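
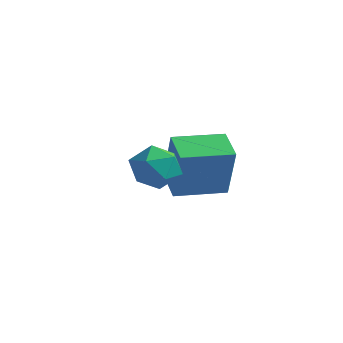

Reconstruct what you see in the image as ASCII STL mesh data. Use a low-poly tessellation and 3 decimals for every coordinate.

solid 
facet normal -0.434 0.625 0.649
outer loop
vertex 3.181 1.035 -1.278
vertex 2.47 0.707 -1.438
vertex 2.923 0.411 -0.85
endloop
endfacet
facet normal 0.237 0.481 0.844
outer loop
vertex 3.181 1.035 -1.278
vertex 2.923 0.411 -0.85
vertex 3.686 0.446 -1.084
endloop
endfacet
facet normal 0.669 0.676 0.310
outer loop
vertex 3.181 1.035 -1.278
vertex 3.686 0.446 -1.084
vertex 3.705 0.763 -1.817
endloop
endfacet
facet normal 0.265 0.940 -0.216
outer loop
vertex 3.181 1.035 -1.278
vertex 3.705 0.763 -1.817
vertex 2.953 0.925 -2.036
endloop
endfacet
facet normal -0.418 0.909 -0.006
outer loop
vertex 3.181 1.035 -1.278
vertex 2.953 0.925 -2.036
vertex 2.47 0.707 -1.438
endloop
endfacet
facet normal 0.295 -0.224 0.929
outer loop
vertex 3.686 0.446 -1.084
vertex 2.923 0.411 -0.85
vertex 3.287 -0.245 -1.124
endloop
endfacet
facet normal -0.790 0.009 0.613
outer loop
vertex 2.923 0.411 -0.85
vertex 2.47 0.707 -1.438
vertex 2.535 -0.083 -1.343
endloop
endfacet
facet normal -0.763 0.467 -0.447
outer loop
vertex 2.47 0.707 -1.438
vertex 2.953 0.925 -2.036
vertex 2.554 0.234 -2.076
endloop
endfacet
facet normal 0.340 0.517 -0.786
outer loop
vertex 2.953 0.925 -2.036
vertex 3.705 0.763 -1.817
vertex 3.317 0.269 -2.31
endloop
endfacet
facet normal 0.994 0.090 0.064
outer loop
vertex 3.705 0.763 -1.817
vertex 3.686 0.446 -1.084
vertex 3.77 -0.027 -1.722
endloop
endfacet
facet normal -0.265 -0.940 0.216
outer loop
vertex 3.059 -0.355 -1.882
vertex 3.287 -0.245 -1.124
vertex 2.535 -0.083 -1.343
endloop
endfacet
facet normal -0.669 -0.676 -0.310
outer loop
vertex 3.059 -0.355 -1.882
vertex 2.535 -0.083 -1.343
vertex 2.554 0.234 -2.076
endloop
endfacet
facet normal -0.237 -0.481 -0.844
outer loop
vertex 3.059 -0.355 -1.882
vertex 2.554 0.234 -2.076
vertex 3.317 0.269 -2.31
endloop
endfacet
facet normal 0.434 -0.625 -0.649
outer loop
vertex 3.059 -0.355 -1.882
vertex 3.317 0.269 -2.31
vertex 3.77 -0.027 -1.722
endloop
endfacet
facet normal 0.418 -0.909 0.006
outer loop
vertex 3.059 -0.355 -1.882
vertex 3.77 -0.027 -1.722
vertex 3.287 -0.245 -1.124
endloop
endfacet
facet normal -0.340 -0.517 0.786
outer loop
vertex 2.535 -0.083 -1.343
vertex 3.287 -0.245 -1.124
vertex 2.923 0.411 -0.85
endloop
endfacet
facet normal -0.994 -0.090 -0.064
outer loop
vertex 2.554 0.234 -2.076
vertex 2.535 -0.083 -1.343
vertex 2.47 0.707 -1.438
endloop
endfacet
facet normal -0.295 0.224 -0.929
outer loop
vertex 3.317 0.269 -2.31
vertex 2.554 0.234 -2.076
vertex 2.953 0.925 -2.036
endloop
endfacet
facet normal 0.790 -0.009 -0.613
outer loop
vertex 3.77 -0.027 -1.722
vertex 3.317 0.269 -2.31
vertex 3.705 0.763 -1.817
endloop
endfacet
facet normal 0.763 -0.467 0.447
outer loop
vertex 3.287 -0.245 -1.124
vertex 3.77 -0.027 -1.722
vertex 3.686 0.446 -1.084
endloop
endfacet
facet normal -0.771 0.546 0.328
outer loop
vertex 1.701 2.638 -1.559
vertex 2.613 3.952 -1.603
vertex 1.176 2.945 -3.306
endloop
endfacet
facet normal -0.570 -0.821 0.027
outer loop
vertex 2.047 2.328 -3.677
vertex 1.701 2.638 -1.559
vertex 1.176 2.945 -3.306
endloop
endfacet
facet normal -0.771 0.546 0.328
outer loop
vertex 1.176 2.945 -3.306
vertex 2.613 3.952 -1.603
vertex 2.087 4.259 -3.35
endloop
endfacet
facet normal -0.285 0.166 -0.944
outer loop
vertex 2.087 4.259 -3.35
vertex 2.047 2.328 -3.677
vertex 1.176 2.945 -3.306
endloop
endfacet
facet normal 0.285 -0.166 0.944
outer loop
vertex 1.701 2.638 -1.559
vertex 3.484 3.335 -1.974
vertex 2.613 3.952 -1.603
endloop
endfacet
facet normal -0.570 -0.821 0.027
outer loop
vertex 2.573 2.021 -1.93
vertex 1.701 2.638 -1.559
vertex 2.047 2.328 -3.677
endloop
endfacet
facet normal 0.285 -0.166 0.944
outer loop
vertex 2.573 2.021 -1.93
vertex 3.484 3.335 -1.974
vertex 1.701 2.638 -1.559
endloop
endfacet
facet normal 0.570 0.821 -0.027
outer loop
vertex 2.613 3.952 -1.603
vertex 3.484 3.335 -1.974
vertex 2.087 4.259 -3.35
endloop
endfacet
facet normal -0.284 0.166 -0.944
outer loop
vertex 2.959 3.642 -3.721
vertex 2.047 2.328 -3.677
vertex 2.087 4.259 -3.35
endloop
endfacet
facet normal 0.570 0.821 -0.027
outer loop
vertex 2.087 4.259 -3.35
vertex 3.484 3.335 -1.974
vertex 2.959 3.642 -3.721
endloop
endfacet
facet normal 0.771 -0.546 -0.328
outer loop
vertex 2.959 3.642 -3.721
vertex 2.573 2.021 -1.93
vertex 2.047 2.328 -3.677
endloop
endfacet
facet normal 0.771 -0.546 -0.328
outer loop
vertex 3.484 3.335 -1.974
vertex 2.573 2.021 -1.93
vertex 2.959 3.642 -3.721
endloop
endfacet

endsolid


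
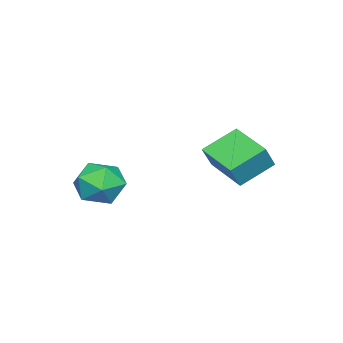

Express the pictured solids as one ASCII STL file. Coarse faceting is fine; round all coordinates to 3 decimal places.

solid 
facet normal -0.365 0.031 0.930
outer loop
vertex 0.14 -2.299 -1.937
vertex 0.767 -3.32 -1.657
vertex 1.284 -2.215 -1.491
endloop
endfacet
facet normal -0.307 0.688 0.658
outer loop
vertex 0.14 -2.299 -1.937
vertex 1.284 -2.215 -1.491
vertex 0.93 -1.487 -2.417
endloop
endfacet
facet normal -0.697 0.714 0.061
outer loop
vertex 0.14 -2.299 -1.937
vertex 0.93 -1.487 -2.417
vertex 0.195 -2.141 -3.156
endloop
endfacet
facet normal -0.997 0.073 -0.035
outer loop
vertex 0.14 -2.299 -1.937
vertex 0.195 -2.141 -3.156
vertex 0.095 -3.274 -2.686
endloop
endfacet
facet normal -0.792 -0.349 0.501
outer loop
vertex 0.14 -2.299 -1.937
vertex 0.095 -3.274 -2.686
vertex 0.767 -3.32 -1.657
endloop
endfacet
facet normal 0.376 0.793 0.479
outer loop
vertex 0.93 -1.487 -2.417
vertex 1.284 -2.215 -1.491
vertex 2.045 -2.006 -2.434
endloop
endfacet
facet normal 0.281 -0.270 0.921
outer loop
vertex 1.284 -2.215 -1.491
vertex 0.767 -3.32 -1.657
vertex 1.945 -3.139 -1.964
endloop
endfacet
facet normal -0.408 -0.884 0.227
outer loop
vertex 0.767 -3.32 -1.657
vertex 0.095 -3.274 -2.686
vertex 1.21 -3.793 -2.703
endloop
endfacet
facet normal -0.740 -0.201 -0.642
outer loop
vertex 0.095 -3.274 -2.686
vertex 0.195 -2.141 -3.156
vertex 0.856 -3.065 -3.629
endloop
endfacet
facet normal -0.255 0.836 -0.486
outer loop
vertex 0.195 -2.141 -3.156
vertex 0.93 -1.487 -2.417
vertex 1.373 -1.96 -3.463
endloop
endfacet
facet normal 0.997 -0.073 0.035
outer loop
vertex 2.0 -2.981 -3.183
vertex 2.045 -2.006 -2.434
vertex 1.945 -3.139 -1.964
endloop
endfacet
facet normal 0.697 -0.714 -0.061
outer loop
vertex 2.0 -2.981 -3.183
vertex 1.945 -3.139 -1.964
vertex 1.21 -3.793 -2.703
endloop
endfacet
facet normal 0.307 -0.688 -0.658
outer loop
vertex 2.0 -2.981 -3.183
vertex 1.21 -3.793 -2.703
vertex 0.856 -3.065 -3.629
endloop
endfacet
facet normal 0.365 -0.031 -0.930
outer loop
vertex 2.0 -2.981 -3.183
vertex 0.856 -3.065 -3.629
vertex 1.373 -1.96 -3.463
endloop
endfacet
facet normal 0.792 0.349 -0.501
outer loop
vertex 2.0 -2.981 -3.183
vertex 1.373 -1.96 -3.463
vertex 2.045 -2.006 -2.434
endloop
endfacet
facet normal 0.740 0.201 0.642
outer loop
vertex 1.945 -3.139 -1.964
vertex 2.045 -2.006 -2.434
vertex 1.284 -2.215 -1.491
endloop
endfacet
facet normal 0.255 -0.836 0.486
outer loop
vertex 1.21 -3.793 -2.703
vertex 1.945 -3.139 -1.964
vertex 0.767 -3.32 -1.657
endloop
endfacet
facet normal -0.376 -0.793 -0.479
outer loop
vertex 0.856 -3.065 -3.629
vertex 1.21 -3.793 -2.703
vertex 0.095 -3.274 -2.686
endloop
endfacet
facet normal -0.281 0.270 -0.921
outer loop
vertex 1.373 -1.96 -3.463
vertex 0.856 -3.065 -3.629
vertex 0.195 -2.141 -3.156
endloop
endfacet
facet normal 0.408 0.884 -0.227
outer loop
vertex 2.045 -2.006 -2.434
vertex 1.373 -1.96 -3.463
vertex 0.93 -1.487 -2.417
endloop
endfacet
facet normal -0.494 -0.840 0.225
outer loop
vertex -3.886 1.183 -0.599
vertex -4.602 1.303 -1.726
vertex -2.611 0.187 -1.517
endloop
endfacet
facet normal 0.534 -0.090 0.840
outer loop
vertex -1.558 1.977 -1.994
vertex -3.886 1.183 -0.599
vertex -2.611 0.187 -1.517
endloop
endfacet
facet normal -0.494 -0.840 0.224
outer loop
vertex -2.611 0.187 -1.517
vertex -4.602 1.303 -1.726
vertex -3.327 0.308 -2.643
endloop
endfacet
facet normal 0.686 -0.535 -0.494
outer loop
vertex -3.327 0.308 -2.643
vertex -1.558 1.977 -1.994
vertex -2.611 0.187 -1.517
endloop
endfacet
facet normal -0.686 0.535 0.493
outer loop
vertex -3.886 1.183 -0.599
vertex -3.549 3.093 -2.203
vertex -4.602 1.303 -1.726
endloop
endfacet
facet normal 0.534 -0.090 0.840
outer loop
vertex -2.833 2.972 -1.077
vertex -3.886 1.183 -0.599
vertex -1.558 1.977 -1.994
endloop
endfacet
facet normal -0.686 0.535 0.493
outer loop
vertex -2.833 2.972 -1.077
vertex -3.549 3.093 -2.203
vertex -3.886 1.183 -0.599
endloop
endfacet
facet normal -0.534 0.090 -0.841
outer loop
vertex -4.602 1.303 -1.726
vertex -3.549 3.093 -2.203
vertex -3.327 0.308 -2.643
endloop
endfacet
facet normal 0.686 -0.535 -0.493
outer loop
vertex -2.274 2.097 -3.121
vertex -1.558 1.977 -1.994
vertex -3.327 0.308 -2.643
endloop
endfacet
facet normal -0.535 0.090 -0.840
outer loop
vertex -3.327 0.308 -2.643
vertex -3.549 3.093 -2.203
vertex -2.274 2.097 -3.121
endloop
endfacet
facet normal 0.494 0.840 -0.224
outer loop
vertex -2.274 2.097 -3.121
vertex -2.833 2.972 -1.077
vertex -1.558 1.977 -1.994
endloop
endfacet
facet normal 0.495 0.840 -0.224
outer loop
vertex -3.549 3.093 -2.203
vertex -2.833 2.972 -1.077
vertex -2.274 2.097 -3.121
endloop
endfacet

endsolid


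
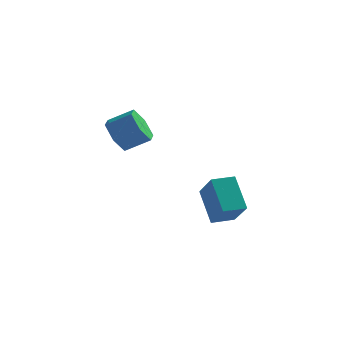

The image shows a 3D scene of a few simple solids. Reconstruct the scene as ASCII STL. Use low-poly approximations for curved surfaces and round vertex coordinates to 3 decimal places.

solid 
facet normal -0.837 -0.224 -0.499
outer loop
vertex -3.975 3.604 1.709
vertex -4.267 3.115 2.418
vertex -4.47 4.0 2.362
endloop
endfacet
facet normal 0.056 0.872 -0.486
outer loop
vertex -3.975 3.604 1.709
vertex -4.47 4.0 2.362
vertex -2.962 3.875 2.312
endloop
endfacet
facet normal 0.056 0.872 -0.486
outer loop
vertex -2.962 3.875 2.312
vertex -4.47 4.0 2.362
vertex -3.457 4.271 2.965
endloop
endfacet
facet normal 0.837 0.225 0.498
outer loop
vertex -2.962 3.875 2.312
vertex -3.457 4.271 2.965
vertex -3.253 3.385 3.022
endloop
endfacet
facet normal -0.837 -0.224 -0.499
outer loop
vertex -4.47 4.0 2.362
vertex -4.267 3.115 2.418
vertex -4.762 3.51 3.071
endloop
endfacet
facet normal -0.443 0.812 0.379
outer loop
vertex -4.47 4.0 2.362
vertex -4.762 3.51 3.071
vertex -3.457 4.271 2.965
endloop
endfacet
facet normal -0.443 0.812 0.379
outer loop
vertex -3.457 4.271 2.965
vertex -4.762 3.51 3.071
vertex -3.748 3.781 3.675
endloop
endfacet
facet normal 0.837 0.225 0.498
outer loop
vertex -3.457 4.271 2.965
vertex -3.748 3.781 3.675
vertex -3.253 3.385 3.022
endloop
endfacet
facet normal -0.837 -0.225 -0.498
outer loop
vertex -4.762 3.51 3.071
vertex -4.267 3.115 2.418
vertex -4.558 2.625 3.128
endloop
endfacet
facet normal -0.499 -0.059 0.865
outer loop
vertex -4.762 3.51 3.071
vertex -4.558 2.625 3.128
vertex -3.748 3.781 3.675
endloop
endfacet
facet normal -0.499 -0.060 0.865
outer loop
vertex -3.748 3.781 3.675
vertex -4.558 2.625 3.128
vertex -3.545 2.896 3.731
endloop
endfacet
facet normal 0.837 0.224 0.499
outer loop
vertex -3.748 3.781 3.675
vertex -3.545 2.896 3.731
vertex -3.253 3.385 3.022
endloop
endfacet
facet normal -0.837 -0.225 -0.498
outer loop
vertex -4.558 2.625 3.128
vertex -4.267 3.115 2.418
vertex -4.063 2.229 2.475
endloop
endfacet
facet normal -0.056 -0.872 0.486
outer loop
vertex -4.558 2.625 3.128
vertex -4.063 2.229 2.475
vertex -3.545 2.896 3.731
endloop
endfacet
facet normal -0.056 -0.872 0.486
outer loop
vertex -3.545 2.896 3.731
vertex -4.063 2.229 2.475
vertex -3.05 2.5 3.078
endloop
endfacet
facet normal 0.837 0.224 0.499
outer loop
vertex -3.545 2.896 3.731
vertex -3.05 2.5 3.078
vertex -3.253 3.385 3.022
endloop
endfacet
facet normal -0.837 -0.225 -0.498
outer loop
vertex -4.063 2.229 2.475
vertex -4.267 3.115 2.418
vertex -3.772 2.719 1.765
endloop
endfacet
facet normal 0.443 -0.812 -0.379
outer loop
vertex -4.063 2.229 2.475
vertex -3.772 2.719 1.765
vertex -3.05 2.5 3.078
endloop
endfacet
facet normal 0.443 -0.812 -0.379
outer loop
vertex -3.05 2.5 3.078
vertex -3.772 2.719 1.765
vertex -2.758 2.99 2.369
endloop
endfacet
facet normal 0.837 0.224 0.499
outer loop
vertex -3.05 2.5 3.078
vertex -2.758 2.99 2.369
vertex -3.253 3.385 3.022
endloop
endfacet
facet normal -0.837 -0.224 -0.499
outer loop
vertex -3.772 2.719 1.765
vertex -4.267 3.115 2.418
vertex -3.975 3.604 1.709
endloop
endfacet
facet normal 0.499 0.060 -0.865
outer loop
vertex -3.772 2.719 1.765
vertex -3.975 3.604 1.709
vertex -2.758 2.99 2.369
endloop
endfacet
facet normal 0.499 0.059 -0.865
outer loop
vertex -2.758 2.99 2.369
vertex -3.975 3.604 1.709
vertex -2.962 3.875 2.312
endloop
endfacet
facet normal 0.837 0.225 0.498
outer loop
vertex -2.758 2.99 2.369
vertex -2.962 3.875 2.312
vertex -3.253 3.385 3.022
endloop
endfacet
facet normal -0.461 0.591 -0.662
outer loop
vertex -0.467 2.117 0.155
vertex 0.3 2.743 0.18
vertex 0.265 1.27 -1.111
endloop
endfacet
facet normal -0.774 -0.632 -0.025
outer loop
vertex 1.04 0.277 0.0
vertex -0.467 2.117 0.155
vertex 0.265 1.27 -1.111
endloop
endfacet
facet normal -0.462 0.591 -0.662
outer loop
vertex 0.265 1.27 -1.111
vertex 0.3 2.743 0.18
vertex 1.032 1.896 -1.087
endloop
endfacet
facet normal 0.432 -0.501 -0.750
outer loop
vertex 1.032 1.896 -1.087
vertex 1.04 0.277 0.0
vertex 0.265 1.27 -1.111
endloop
endfacet
facet normal -0.433 0.501 0.750
outer loop
vertex -0.467 2.117 0.155
vertex 1.075 1.75 1.291
vertex 0.3 2.743 0.18
endloop
endfacet
facet normal -0.774 -0.632 -0.025
outer loop
vertex 0.308 1.124 1.267
vertex -0.467 2.117 0.155
vertex 1.04 0.277 0.0
endloop
endfacet
facet normal -0.433 0.501 0.749
outer loop
vertex 0.308 1.124 1.267
vertex 1.075 1.75 1.291
vertex -0.467 2.117 0.155
endloop
endfacet
facet normal 0.774 0.632 0.025
outer loop
vertex 0.3 2.743 0.18
vertex 1.075 1.75 1.291
vertex 1.032 1.896 -1.087
endloop
endfacet
facet normal 0.433 -0.501 -0.749
outer loop
vertex 1.807 0.903 0.025
vertex 1.04 0.277 0.0
vertex 1.032 1.896 -1.087
endloop
endfacet
facet normal 0.774 0.632 0.025
outer loop
vertex 1.032 1.896 -1.087
vertex 1.075 1.75 1.291
vertex 1.807 0.903 0.025
endloop
endfacet
facet normal 0.461 -0.591 0.662
outer loop
vertex 1.807 0.903 0.025
vertex 0.308 1.124 1.267
vertex 1.04 0.277 0.0
endloop
endfacet
facet normal 0.461 -0.591 0.662
outer loop
vertex 1.075 1.75 1.291
vertex 0.308 1.124 1.267
vertex 1.807 0.903 0.025
endloop
endfacet

endsolid


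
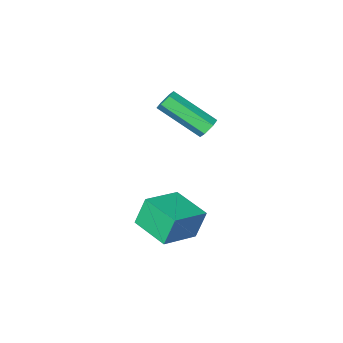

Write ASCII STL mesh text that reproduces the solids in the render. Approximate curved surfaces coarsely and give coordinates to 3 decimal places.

solid 
facet normal -0.492 0.668 -0.558
outer loop
vertex -0.63 -0.077 1.469
vertex -1.01 -0.072 1.81
vertex -0.621 0.254 1.857
endloop
endfacet
facet normal 0.870 0.365 -0.331
outer loop
vertex -0.63 -0.077 1.469
vertex -0.621 0.254 1.857
vertex 0.429 -1.512 2.67
endloop
endfacet
facet normal 0.870 0.364 -0.332
outer loop
vertex 0.429 -1.512 2.67
vertex -0.621 0.254 1.857
vertex 0.438 -1.181 3.057
endloop
endfacet
facet normal 0.494 -0.666 0.558
outer loop
vertex 0.429 -1.512 2.67
vertex 0.438 -1.181 3.057
vertex 0.05 -1.508 3.01
endloop
endfacet
facet normal -0.493 0.668 -0.557
outer loop
vertex -0.621 0.254 1.857
vertex -1.01 -0.072 1.81
vertex -1.0 0.259 2.198
endloop
endfacet
facet normal 0.452 0.744 0.491
outer loop
vertex -0.621 0.254 1.857
vertex -1.0 0.259 2.198
vertex 0.438 -1.181 3.057
endloop
endfacet
facet normal 0.451 0.744 0.493
outer loop
vertex 0.438 -1.181 3.057
vertex -1.0 0.259 2.198
vertex 0.059 -1.177 3.398
endloop
endfacet
facet normal 0.495 -0.667 0.557
outer loop
vertex 0.438 -1.181 3.057
vertex 0.059 -1.177 3.398
vertex 0.05 -1.508 3.01
endloop
endfacet
facet normal -0.493 0.668 -0.557
outer loop
vertex -1.0 0.259 2.198
vertex -1.01 -0.072 1.81
vertex -1.389 -0.068 2.15
endloop
endfacet
facet normal -0.420 0.379 0.824
outer loop
vertex -1.0 0.259 2.198
vertex -1.389 -0.068 2.15
vertex 0.059 -1.177 3.398
endloop
endfacet
facet normal -0.419 0.381 0.824
outer loop
vertex 0.059 -1.177 3.398
vertex -1.389 -0.068 2.15
vertex -0.33 -1.503 3.351
endloop
endfacet
facet normal 0.492 -0.668 0.558
outer loop
vertex 0.059 -1.177 3.398
vertex -0.33 -1.503 3.351
vertex 0.05 -1.508 3.01
endloop
endfacet
facet normal -0.494 0.666 -0.558
outer loop
vertex -1.389 -0.068 2.15
vertex -1.01 -0.072 1.81
vertex -1.398 -0.399 1.763
endloop
endfacet
facet normal -0.870 -0.364 0.332
outer loop
vertex -1.389 -0.068 2.15
vertex -1.398 -0.399 1.763
vertex -0.33 -1.503 3.351
endloop
endfacet
facet normal -0.870 -0.365 0.331
outer loop
vertex -0.33 -1.503 3.351
vertex -1.398 -0.399 1.763
vertex -0.339 -1.834 2.963
endloop
endfacet
facet normal 0.492 -0.668 0.558
outer loop
vertex -0.33 -1.503 3.351
vertex -0.339 -1.834 2.963
vertex 0.05 -1.508 3.01
endloop
endfacet
facet normal -0.495 0.667 -0.557
outer loop
vertex -1.398 -0.399 1.763
vertex -1.01 -0.072 1.81
vertex -1.019 -0.403 1.422
endloop
endfacet
facet normal -0.451 -0.744 -0.492
outer loop
vertex -1.398 -0.399 1.763
vertex -1.019 -0.403 1.422
vertex -0.339 -1.834 2.963
endloop
endfacet
facet normal -0.452 -0.744 -0.492
outer loop
vertex -0.339 -1.834 2.963
vertex -1.019 -0.403 1.422
vertex 0.04 -1.839 2.622
endloop
endfacet
facet normal 0.493 -0.668 0.557
outer loop
vertex -0.339 -1.834 2.963
vertex 0.04 -1.839 2.622
vertex 0.05 -1.508 3.01
endloop
endfacet
facet normal -0.492 0.668 -0.558
outer loop
vertex -1.019 -0.403 1.422
vertex -1.01 -0.072 1.81
vertex -0.63 -0.077 1.469
endloop
endfacet
facet normal 0.419 -0.380 -0.825
outer loop
vertex -1.019 -0.403 1.422
vertex -0.63 -0.077 1.469
vertex 0.04 -1.839 2.622
endloop
endfacet
facet normal 0.421 -0.379 -0.824
outer loop
vertex 0.04 -1.839 2.622
vertex -0.63 -0.077 1.469
vertex 0.429 -1.512 2.67
endloop
endfacet
facet normal 0.493 -0.668 0.557
outer loop
vertex 0.04 -1.839 2.622
vertex 0.429 -1.512 2.67
vertex 0.05 -1.508 3.01
endloop
endfacet
facet normal -0.936 -0.199 -0.290
outer loop
vertex 0.322 -0.198 -1.469
vertex 0.043 1.462 -1.709
vertex 0.739 -0.311 -2.738
endloop
endfacet
facet normal 0.164 -0.976 0.141
outer loop
vertex 2.377 0.038 -2.231
vertex 0.322 -0.198 -1.469
vertex 0.739 -0.311 -2.738
endloop
endfacet
facet normal -0.936 -0.199 -0.290
outer loop
vertex 0.739 -0.311 -2.738
vertex 0.043 1.462 -1.709
vertex 0.46 1.349 -2.978
endloop
endfacet
facet normal 0.311 -0.085 -0.947
outer loop
vertex 0.46 1.349 -2.978
vertex 2.377 0.038 -2.231
vertex 0.739 -0.311 -2.738
endloop
endfacet
facet normal -0.311 0.085 0.947
outer loop
vertex 0.322 -0.198 -1.469
vertex 1.681 1.811 -1.202
vertex 0.043 1.462 -1.709
endloop
endfacet
facet normal 0.164 -0.976 0.141
outer loop
vertex 1.96 0.151 -0.962
vertex 0.322 -0.198 -1.469
vertex 2.377 0.038 -2.231
endloop
endfacet
facet normal -0.311 0.085 0.947
outer loop
vertex 1.96 0.151 -0.962
vertex 1.681 1.811 -1.202
vertex 0.322 -0.198 -1.469
endloop
endfacet
facet normal -0.164 0.976 -0.141
outer loop
vertex 0.043 1.462 -1.709
vertex 1.681 1.811 -1.202
vertex 0.46 1.349 -2.978
endloop
endfacet
facet normal 0.311 -0.085 -0.947
outer loop
vertex 2.098 1.698 -2.471
vertex 2.377 0.038 -2.231
vertex 0.46 1.349 -2.978
endloop
endfacet
facet normal -0.164 0.976 -0.141
outer loop
vertex 0.46 1.349 -2.978
vertex 1.681 1.811 -1.202
vertex 2.098 1.698 -2.471
endloop
endfacet
facet normal 0.936 0.199 0.290
outer loop
vertex 2.098 1.698 -2.471
vertex 1.96 0.151 -0.962
vertex 2.377 0.038 -2.231
endloop
endfacet
facet normal 0.936 0.199 0.290
outer loop
vertex 1.681 1.811 -1.202
vertex 1.96 0.151 -0.962
vertex 2.098 1.698 -2.471
endloop
endfacet

endsolid


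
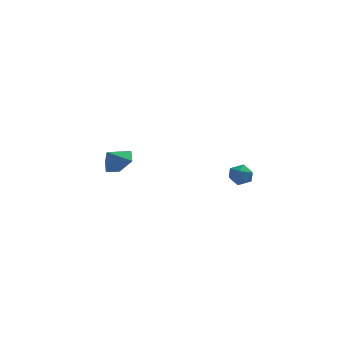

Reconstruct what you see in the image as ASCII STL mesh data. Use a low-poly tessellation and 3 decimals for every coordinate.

solid 
facet normal -0.871 0.430 0.239
outer loop
vertex 3.021 -2.866 0.653
vertex 3.104 -3.08 1.341
vertex 3.363 -2.437 1.128
endloop
endfacet
facet normal -0.556 0.775 -0.300
outer loop
vertex 3.021 -2.866 0.653
vertex 3.363 -2.437 1.128
vertex 3.622 -2.512 0.455
endloop
endfacet
facet normal -0.457 0.311 -0.833
outer loop
vertex 3.021 -2.866 0.653
vertex 3.622 -2.512 0.455
vertex 3.524 -3.201 0.252
endloop
endfacet
facet normal -0.712 -0.322 -0.624
outer loop
vertex 3.021 -2.866 0.653
vertex 3.524 -3.201 0.252
vertex 3.203 -3.553 0.8
endloop
endfacet
facet normal -0.968 -0.248 0.040
outer loop
vertex 3.021 -2.866 0.653
vertex 3.203 -3.553 0.8
vertex 3.104 -3.08 1.341
endloop
endfacet
facet normal 0.086 0.993 -0.078
outer loop
vertex 3.622 -2.512 0.455
vertex 3.363 -2.437 1.128
vertex 4.077 -2.507 1.02
endloop
endfacet
facet normal -0.424 0.434 0.795
outer loop
vertex 3.363 -2.437 1.128
vertex 3.104 -3.08 1.341
vertex 3.756 -2.859 1.568
endloop
endfacet
facet normal -0.580 -0.663 0.473
outer loop
vertex 3.104 -3.08 1.341
vertex 3.203 -3.553 0.8
vertex 3.658 -3.548 1.365
endloop
endfacet
facet normal -0.167 -0.782 -0.600
outer loop
vertex 3.203 -3.553 0.8
vertex 3.524 -3.201 0.252
vertex 3.917 -3.623 0.692
endloop
endfacet
facet normal 0.245 0.242 -0.939
outer loop
vertex 3.524 -3.201 0.252
vertex 3.622 -2.512 0.455
vertex 4.176 -2.98 0.479
endloop
endfacet
facet normal 0.712 0.322 0.624
outer loop
vertex 4.259 -3.194 1.167
vertex 4.077 -2.507 1.02
vertex 3.756 -2.859 1.568
endloop
endfacet
facet normal 0.457 -0.311 0.833
outer loop
vertex 4.259 -3.194 1.167
vertex 3.756 -2.859 1.568
vertex 3.658 -3.548 1.365
endloop
endfacet
facet normal 0.556 -0.775 0.300
outer loop
vertex 4.259 -3.194 1.167
vertex 3.658 -3.548 1.365
vertex 3.917 -3.623 0.692
endloop
endfacet
facet normal 0.871 -0.430 -0.239
outer loop
vertex 4.259 -3.194 1.167
vertex 3.917 -3.623 0.692
vertex 4.176 -2.98 0.479
endloop
endfacet
facet normal 0.968 0.248 -0.040
outer loop
vertex 4.259 -3.194 1.167
vertex 4.176 -2.98 0.479
vertex 4.077 -2.507 1.02
endloop
endfacet
facet normal 0.167 0.782 0.600
outer loop
vertex 3.756 -2.859 1.568
vertex 4.077 -2.507 1.02
vertex 3.363 -2.437 1.128
endloop
endfacet
facet normal -0.245 -0.242 0.939
outer loop
vertex 3.658 -3.548 1.365
vertex 3.756 -2.859 1.568
vertex 3.104 -3.08 1.341
endloop
endfacet
facet normal -0.086 -0.993 0.078
outer loop
vertex 3.917 -3.623 0.692
vertex 3.658 -3.548 1.365
vertex 3.203 -3.553 0.8
endloop
endfacet
facet normal 0.424 -0.434 -0.795
outer loop
vertex 4.176 -2.98 0.479
vertex 3.917 -3.623 0.692
vertex 3.524 -3.201 0.252
endloop
endfacet
facet normal 0.580 0.663 -0.473
outer loop
vertex 4.077 -2.507 1.02
vertex 4.176 -2.98 0.479
vertex 3.622 -2.512 0.455
endloop
endfacet
facet normal 0.479 0.448 -0.755
outer loop
vertex -2.991 2.152 0.081
vertex -3.595 1.719 -0.559
vertex -3.824 2.595 -0.184
endloop
endfacet
facet normal -0.116 0.340 0.933
outer loop
vertex -2.991 2.152 0.081
vertex -3.824 2.595 -0.184
vertex -4.125 1.221 0.279
endloop
endfacet
facet normal 0.479 0.448 -0.755
outer loop
vertex -3.824 2.595 -0.184
vertex -3.595 1.719 -0.559
vertex -4.428 2.162 -0.824
endloop
endfacet
facet normal -0.788 0.345 0.510
outer loop
vertex -3.824 2.595 -0.184
vertex -4.428 2.162 -0.824
vertex -4.125 1.221 0.279
endloop
endfacet
facet normal 0.479 0.449 -0.755
outer loop
vertex -4.428 2.162 -0.824
vertex -3.595 1.719 -0.559
vertex -4.198 1.286 -1.199
endloop
endfacet
facet normal -0.963 -0.268 0.036
outer loop
vertex -4.428 2.162 -0.824
vertex -4.198 1.286 -1.199
vertex -4.125 1.221 0.279
endloop
endfacet
facet normal 0.479 0.449 -0.755
outer loop
vertex -4.198 1.286 -1.199
vertex -3.595 1.719 -0.559
vertex -3.365 0.843 -0.934
endloop
endfacet
facet normal -0.466 -0.885 -0.016
outer loop
vertex -4.198 1.286 -1.199
vertex -3.365 0.843 -0.934
vertex -4.125 1.221 0.279
endloop
endfacet
facet normal 0.478 0.449 -0.755
outer loop
vertex -3.365 0.843 -0.934
vertex -3.595 1.719 -0.559
vertex -2.761 1.276 -0.294
endloop
endfacet
facet normal 0.207 -0.890 0.407
outer loop
vertex -3.365 0.843 -0.934
vertex -2.761 1.276 -0.294
vertex -4.125 1.221 0.279
endloop
endfacet
facet normal 0.478 0.449 -0.755
outer loop
vertex -2.761 1.276 -0.294
vertex -3.595 1.719 -0.559
vertex -2.991 2.152 0.081
endloop
endfacet
facet normal 0.382 -0.277 0.882
outer loop
vertex -2.761 1.276 -0.294
vertex -2.991 2.152 0.081
vertex -4.125 1.221 0.279
endloop
endfacet

endsolid


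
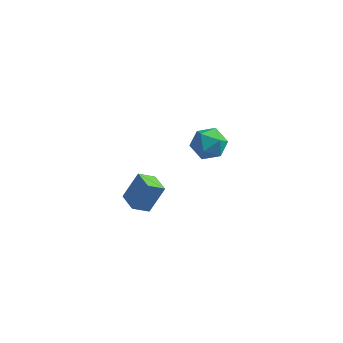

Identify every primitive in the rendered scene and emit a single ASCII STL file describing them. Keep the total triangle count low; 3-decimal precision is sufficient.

solid 
facet normal -0.624 0.773 -0.114
outer loop
vertex -2.531 -3.213 1.839
vertex -1.745 -2.674 1.196
vertex -3.195 -3.96 0.402
endloop
endfacet
facet normal -0.683 -0.469 0.560
outer loop
vertex -2.415 -4.926 0.544
vertex -2.531 -3.213 1.839
vertex -3.195 -3.96 0.402
endloop
endfacet
facet normal -0.624 0.773 -0.113
outer loop
vertex -3.195 -3.96 0.402
vertex -1.745 -2.674 1.196
vertex -2.409 -3.42 -0.241
endloop
endfacet
facet normal -0.379 -0.427 -0.821
outer loop
vertex -2.409 -3.42 -0.241
vertex -2.415 -4.926 0.544
vertex -3.195 -3.96 0.402
endloop
endfacet
facet normal 0.379 0.427 0.821
outer loop
vertex -2.531 -3.213 1.839
vertex -0.965 -3.64 1.338
vertex -1.745 -2.674 1.196
endloop
endfacet
facet normal -0.683 -0.469 0.559
outer loop
vertex -1.751 -4.18 1.981
vertex -2.531 -3.213 1.839
vertex -2.415 -4.926 0.544
endloop
endfacet
facet normal 0.379 0.426 0.821
outer loop
vertex -1.751 -4.18 1.981
vertex -0.965 -3.64 1.338
vertex -2.531 -3.213 1.839
endloop
endfacet
facet normal 0.683 0.469 -0.559
outer loop
vertex -1.745 -2.674 1.196
vertex -0.965 -3.64 1.338
vertex -2.409 -3.42 -0.241
endloop
endfacet
facet normal -0.379 -0.427 -0.821
outer loop
vertex -1.629 -4.387 -0.099
vertex -2.415 -4.926 0.544
vertex -2.409 -3.42 -0.241
endloop
endfacet
facet normal 0.683 0.469 -0.560
outer loop
vertex -2.409 -3.42 -0.241
vertex -0.965 -3.64 1.338
vertex -1.629 -4.387 -0.099
endloop
endfacet
facet normal 0.623 -0.774 0.114
outer loop
vertex -1.629 -4.387 -0.099
vertex -1.751 -4.18 1.981
vertex -2.415 -4.926 0.544
endloop
endfacet
facet normal 0.624 -0.773 0.114
outer loop
vertex -0.965 -3.64 1.338
vertex -1.751 -4.18 1.981
vertex -1.629 -4.387 -0.099
endloop
endfacet
facet normal 0.187 0.094 0.978
outer loop
vertex 0.047 3.874 -0.549
vertex -0.6 2.939 -0.335
vertex 0.533 2.824 -0.541
endloop
endfacet
facet normal 0.732 0.343 0.589
outer loop
vertex 0.047 3.874 -0.549
vertex 0.533 2.824 -0.541
vertex 0.828 3.591 -1.354
endloop
endfacet
facet normal 0.483 0.860 0.166
outer loop
vertex 0.047 3.874 -0.549
vertex 0.828 3.591 -1.354
vertex -0.121 4.181 -1.651
endloop
endfacet
facet normal -0.217 0.931 0.293
outer loop
vertex 0.047 3.874 -0.549
vertex -0.121 4.181 -1.651
vertex -1.004 3.778 -1.022
endloop
endfacet
facet normal -0.399 0.458 0.794
outer loop
vertex 0.047 3.874 -0.549
vertex -1.004 3.778 -1.022
vertex -0.6 2.939 -0.335
endloop
endfacet
facet normal 0.967 -0.187 0.174
outer loop
vertex 0.828 3.591 -1.354
vertex 0.533 2.824 -0.541
vertex 0.664 2.482 -1.638
endloop
endfacet
facet normal 0.086 -0.591 0.802
outer loop
vertex 0.533 2.824 -0.541
vertex -0.6 2.939 -0.335
vertex -0.219 2.079 -1.009
endloop
endfacet
facet normal -0.863 -0.002 0.505
outer loop
vertex -0.6 2.939 -0.335
vertex -1.004 3.778 -1.022
vertex -1.168 2.669 -1.306
endloop
endfacet
facet normal -0.567 0.765 -0.306
outer loop
vertex -1.004 3.778 -1.022
vertex -0.121 4.181 -1.651
vertex -0.873 3.436 -2.119
endloop
endfacet
facet normal 0.564 0.650 -0.510
outer loop
vertex -0.121 4.181 -1.651
vertex 0.828 3.591 -1.354
vertex 0.26 3.321 -2.325
endloop
endfacet
facet normal 0.217 -0.931 -0.293
outer loop
vertex -0.387 2.386 -2.111
vertex 0.664 2.482 -1.638
vertex -0.219 2.079 -1.009
endloop
endfacet
facet normal -0.483 -0.860 -0.166
outer loop
vertex -0.387 2.386 -2.111
vertex -0.219 2.079 -1.009
vertex -1.168 2.669 -1.306
endloop
endfacet
facet normal -0.732 -0.343 -0.589
outer loop
vertex -0.387 2.386 -2.111
vertex -1.168 2.669 -1.306
vertex -0.873 3.436 -2.119
endloop
endfacet
facet normal -0.187 -0.094 -0.978
outer loop
vertex -0.387 2.386 -2.111
vertex -0.873 3.436 -2.119
vertex 0.26 3.321 -2.325
endloop
endfacet
facet normal 0.399 -0.458 -0.794
outer loop
vertex -0.387 2.386 -2.111
vertex 0.26 3.321 -2.325
vertex 0.664 2.482 -1.638
endloop
endfacet
facet normal 0.567 -0.765 0.306
outer loop
vertex -0.219 2.079 -1.009
vertex 0.664 2.482 -1.638
vertex 0.533 2.824 -0.541
endloop
endfacet
facet normal -0.564 -0.650 0.510
outer loop
vertex -1.168 2.669 -1.306
vertex -0.219 2.079 -1.009
vertex -0.6 2.939 -0.335
endloop
endfacet
facet normal -0.967 0.187 -0.174
outer loop
vertex -0.873 3.436 -2.119
vertex -1.168 2.669 -1.306
vertex -1.004 3.778 -1.022
endloop
endfacet
facet normal -0.086 0.591 -0.802
outer loop
vertex 0.26 3.321 -2.325
vertex -0.873 3.436 -2.119
vertex -0.121 4.181 -1.651
endloop
endfacet
facet normal 0.863 0.002 -0.505
outer loop
vertex 0.664 2.482 -1.638
vertex 0.26 3.321 -2.325
vertex 0.828 3.591 -1.354
endloop
endfacet

endsolid


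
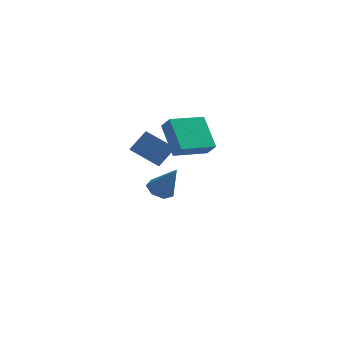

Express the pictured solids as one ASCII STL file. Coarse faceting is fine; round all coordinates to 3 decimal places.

solid 
facet normal -0.471 0.458 -0.754
outer loop
vertex -3.063 0.632 3.37
vertex -1.337 1.786 2.993
vertex -2.339 -0.903 1.985
endloop
endfacet
facet normal -0.818 -0.547 0.179
outer loop
vertex -1.863 -1.366 2.747
vertex -3.063 0.632 3.37
vertex -2.339 -0.903 1.985
endloop
endfacet
facet normal -0.471 0.458 -0.754
outer loop
vertex -2.339 -0.903 1.985
vertex -1.337 1.786 2.993
vertex -0.613 0.251 1.609
endloop
endfacet
facet normal 0.331 -0.701 -0.632
outer loop
vertex -0.613 0.251 1.609
vertex -1.863 -1.366 2.747
vertex -2.339 -0.903 1.985
endloop
endfacet
facet normal -0.330 0.701 0.632
outer loop
vertex -3.063 0.632 3.37
vertex -0.861 1.323 3.755
vertex -1.337 1.786 2.993
endloop
endfacet
facet normal -0.818 -0.547 0.179
outer loop
vertex -2.587 0.169 4.131
vertex -3.063 0.632 3.37
vertex -1.863 -1.366 2.747
endloop
endfacet
facet normal -0.330 0.700 0.633
outer loop
vertex -2.587 0.169 4.131
vertex -0.861 1.323 3.755
vertex -3.063 0.632 3.37
endloop
endfacet
facet normal 0.818 0.547 -0.179
outer loop
vertex -1.337 1.786 2.993
vertex -0.861 1.323 3.755
vertex -0.613 0.251 1.609
endloop
endfacet
facet normal 0.330 -0.700 -0.633
outer loop
vertex -0.137 -0.212 2.37
vertex -1.863 -1.366 2.747
vertex -0.613 0.251 1.609
endloop
endfacet
facet normal 0.818 0.547 -0.179
outer loop
vertex -0.613 0.251 1.609
vertex -0.861 1.323 3.755
vertex -0.137 -0.212 2.37
endloop
endfacet
facet normal 0.471 -0.458 0.754
outer loop
vertex -0.137 -0.212 2.37
vertex -2.587 0.169 4.131
vertex -1.863 -1.366 2.747
endloop
endfacet
facet normal 0.471 -0.458 0.754
outer loop
vertex -0.861 1.323 3.755
vertex -2.587 0.169 4.131
vertex -0.137 -0.212 2.37
endloop
endfacet
facet normal -0.812 0.479 0.333
outer loop
vertex -4.3 -3.937 4.04
vertex -3.524 -3.319 5.042
vertex -4.115 -3.214 3.452
endloop
endfacet
facet normal -0.551 -0.437 -0.711
outer loop
vertex -2.816 -3.981 2.918
vertex -4.3 -3.937 4.04
vertex -4.115 -3.214 3.452
endloop
endfacet
facet normal -0.812 0.480 0.333
outer loop
vertex -4.115 -3.214 3.452
vertex -3.524 -3.319 5.042
vertex -3.339 -2.597 4.454
endloop
endfacet
facet normal 0.195 0.761 -0.619
outer loop
vertex -3.339 -2.597 4.454
vertex -2.816 -3.981 2.918
vertex -4.115 -3.214 3.452
endloop
endfacet
facet normal -0.194 -0.761 0.620
outer loop
vertex -4.3 -3.937 4.04
vertex -2.225 -4.086 4.508
vertex -3.524 -3.319 5.042
endloop
endfacet
facet normal -0.550 -0.438 -0.711
outer loop
vertex -3.001 -4.703 3.506
vertex -4.3 -3.937 4.04
vertex -2.816 -3.981 2.918
endloop
endfacet
facet normal -0.194 -0.761 0.619
outer loop
vertex -3.001 -4.703 3.506
vertex -2.225 -4.086 4.508
vertex -4.3 -3.937 4.04
endloop
endfacet
facet normal 0.551 0.438 0.711
outer loop
vertex -3.524 -3.319 5.042
vertex -2.225 -4.086 4.508
vertex -3.339 -2.597 4.454
endloop
endfacet
facet normal 0.194 0.761 -0.619
outer loop
vertex -2.04 -3.363 3.92
vertex -2.816 -3.981 2.918
vertex -3.339 -2.597 4.454
endloop
endfacet
facet normal 0.550 0.438 0.711
outer loop
vertex -3.339 -2.597 4.454
vertex -2.225 -4.086 4.508
vertex -2.04 -3.363 3.92
endloop
endfacet
facet normal 0.812 -0.479 -0.333
outer loop
vertex -2.04 -3.363 3.92
vertex -3.001 -4.703 3.506
vertex -2.816 -3.981 2.918
endloop
endfacet
facet normal 0.812 -0.479 -0.334
outer loop
vertex -2.225 -4.086 4.508
vertex -3.001 -4.703 3.506
vertex -2.04 -3.363 3.92
endloop
endfacet
facet normal -0.449 0.196 -0.872
outer loop
vertex -2.606 3.031 -3.424
vertex -3.338 3.235 -3.001
vertex -2.678 3.756 -3.224
endloop
endfacet
facet normal 0.990 0.120 -0.079
outer loop
vertex -2.606 3.031 -3.424
vertex -2.678 3.756 -3.224
vertex -2.402 2.825 -1.179
endloop
endfacet
facet normal -0.449 0.196 -0.872
outer loop
vertex -2.678 3.756 -3.224
vertex -3.338 3.235 -3.001
vertex -3.248 4.088 -2.856
endloop
endfacet
facet normal 0.606 0.752 0.260
outer loop
vertex -2.678 3.756 -3.224
vertex -3.248 4.088 -2.856
vertex -2.402 2.825 -1.179
endloop
endfacet
facet normal -0.448 0.196 -0.872
outer loop
vertex -3.248 4.088 -2.856
vertex -3.338 3.235 -3.001
vertex -3.886 3.778 -2.598
endloop
endfacet
facet normal -0.115 0.765 0.634
outer loop
vertex -3.248 4.088 -2.856
vertex -3.886 3.778 -2.598
vertex -2.402 2.825 -1.179
endloop
endfacet
facet normal -0.447 0.196 -0.873
outer loop
vertex -3.886 3.778 -2.598
vertex -3.338 3.235 -3.001
vertex -4.112 3.059 -2.644
endloop
endfacet
facet normal -0.631 0.150 0.761
outer loop
vertex -3.886 3.778 -2.598
vertex -4.112 3.059 -2.644
vertex -2.402 2.825 -1.179
endloop
endfacet
facet normal -0.447 0.195 -0.873
outer loop
vertex -4.112 3.059 -2.644
vertex -3.338 3.235 -3.001
vertex -3.755 2.473 -2.958
endloop
endfacet
facet normal -0.553 -0.629 0.545
outer loop
vertex -4.112 3.059 -2.644
vertex -3.755 2.473 -2.958
vertex -2.402 2.825 -1.179
endloop
endfacet
facet normal -0.449 0.196 -0.872
outer loop
vertex -3.755 2.473 -2.958
vertex -3.338 3.235 -3.001
vertex -3.085 2.46 -3.306
endloop
endfacet
facet normal 0.059 -0.987 0.150
outer loop
vertex -3.755 2.473 -2.958
vertex -3.085 2.46 -3.306
vertex -2.402 2.825 -1.179
endloop
endfacet
facet normal -0.449 0.196 -0.872
outer loop
vertex -3.085 2.46 -3.306
vertex -3.338 3.235 -3.001
vertex -2.606 3.031 -3.424
endloop
endfacet
facet normal 0.747 -0.653 -0.128
outer loop
vertex -3.085 2.46 -3.306
vertex -2.606 3.031 -3.424
vertex -2.402 2.825 -1.179
endloop
endfacet

endsolid


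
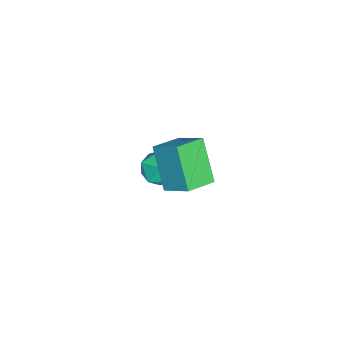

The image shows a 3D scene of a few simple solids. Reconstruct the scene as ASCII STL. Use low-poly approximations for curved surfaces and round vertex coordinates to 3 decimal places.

solid 
facet normal -0.577 0.464 0.672
outer loop
vertex -2.434 -1.348 -1.694
vertex -2.038 -1.621 -1.165
vertex -1.864 -0.989 -1.452
endloop
endfacet
facet normal -0.551 0.833 0.062
outer loop
vertex -2.434 -1.348 -1.694
vertex -1.864 -0.989 -1.452
vertex -1.994 -1.023 -2.154
endloop
endfacet
facet normal -0.786 0.409 -0.463
outer loop
vertex -2.434 -1.348 -1.694
vertex -1.994 -1.023 -2.154
vertex -2.247 -1.675 -2.301
endloop
endfacet
facet normal -0.959 -0.221 -0.176
outer loop
vertex -2.434 -1.348 -1.694
vertex -2.247 -1.675 -2.301
vertex -2.274 -2.045 -1.69
endloop
endfacet
facet normal -0.830 -0.188 0.525
outer loop
vertex -2.434 -1.348 -1.694
vertex -2.274 -2.045 -1.69
vertex -2.038 -1.621 -1.165
endloop
endfacet
facet normal 0.133 0.988 -0.073
outer loop
vertex -1.994 -1.023 -2.154
vertex -1.864 -0.989 -1.452
vertex -1.326 -1.095 -1.91
endloop
endfacet
facet normal 0.090 0.391 0.916
outer loop
vertex -1.864 -0.989 -1.452
vertex -2.038 -1.621 -1.165
vertex -1.353 -1.465 -1.299
endloop
endfacet
facet normal -0.319 -0.662 0.678
outer loop
vertex -2.038 -1.621 -1.165
vertex -2.274 -2.045 -1.69
vertex -1.606 -2.117 -1.446
endloop
endfacet
facet normal -0.529 -0.715 -0.456
outer loop
vertex -2.274 -2.045 -1.69
vertex -2.247 -1.675 -2.301
vertex -1.736 -2.151 -2.148
endloop
endfacet
facet normal -0.249 0.304 -0.920
outer loop
vertex -2.247 -1.675 -2.301
vertex -1.994 -1.023 -2.154
vertex -1.562 -1.519 -2.435
endloop
endfacet
facet normal 0.959 0.221 0.176
outer loop
vertex -1.166 -1.792 -1.906
vertex -1.326 -1.095 -1.91
vertex -1.353 -1.465 -1.299
endloop
endfacet
facet normal 0.786 -0.409 0.463
outer loop
vertex -1.166 -1.792 -1.906
vertex -1.353 -1.465 -1.299
vertex -1.606 -2.117 -1.446
endloop
endfacet
facet normal 0.551 -0.833 -0.062
outer loop
vertex -1.166 -1.792 -1.906
vertex -1.606 -2.117 -1.446
vertex -1.736 -2.151 -2.148
endloop
endfacet
facet normal 0.577 -0.464 -0.672
outer loop
vertex -1.166 -1.792 -1.906
vertex -1.736 -2.151 -2.148
vertex -1.562 -1.519 -2.435
endloop
endfacet
facet normal 0.830 0.188 -0.525
outer loop
vertex -1.166 -1.792 -1.906
vertex -1.562 -1.519 -2.435
vertex -1.326 -1.095 -1.91
endloop
endfacet
facet normal 0.529 0.715 0.456
outer loop
vertex -1.353 -1.465 -1.299
vertex -1.326 -1.095 -1.91
vertex -1.864 -0.989 -1.452
endloop
endfacet
facet normal 0.249 -0.304 0.920
outer loop
vertex -1.606 -2.117 -1.446
vertex -1.353 -1.465 -1.299
vertex -2.038 -1.621 -1.165
endloop
endfacet
facet normal -0.133 -0.988 0.073
outer loop
vertex -1.736 -2.151 -2.148
vertex -1.606 -2.117 -1.446
vertex -2.274 -2.045 -1.69
endloop
endfacet
facet normal -0.090 -0.391 -0.916
outer loop
vertex -1.562 -1.519 -2.435
vertex -1.736 -2.151 -2.148
vertex -2.247 -1.675 -2.301
endloop
endfacet
facet normal 0.319 0.662 -0.678
outer loop
vertex -1.326 -1.095 -1.91
vertex -1.562 -1.519 -2.435
vertex -1.994 -1.023 -2.154
endloop
endfacet
facet normal -0.778 0.571 -0.261
outer loop
vertex 0.118 0.149 2.201
vertex 0.888 0.658 1.019
vertex -0.262 -0.636 1.615
endloop
endfacet
facet normal -0.513 -0.340 0.788
outer loop
vertex 0.532 -1.218 1.881
vertex 0.118 0.149 2.201
vertex -0.262 -0.636 1.615
endloop
endfacet
facet normal -0.778 0.572 -0.260
outer loop
vertex -0.262 -0.636 1.615
vertex 0.888 0.658 1.019
vertex 0.508 -0.126 0.433
endloop
endfacet
facet normal -0.361 -0.747 -0.558
outer loop
vertex 0.508 -0.126 0.433
vertex 0.532 -1.218 1.881
vertex -0.262 -0.636 1.615
endloop
endfacet
facet normal 0.361 0.748 0.557
outer loop
vertex 0.118 0.149 2.201
vertex 1.682 0.076 1.285
vertex 0.888 0.658 1.019
endloop
endfacet
facet normal -0.514 -0.340 0.788
outer loop
vertex 0.912 -0.434 2.467
vertex 0.118 0.149 2.201
vertex 0.532 -1.218 1.881
endloop
endfacet
facet normal 0.362 0.747 0.558
outer loop
vertex 0.912 -0.434 2.467
vertex 1.682 0.076 1.285
vertex 0.118 0.149 2.201
endloop
endfacet
facet normal 0.513 0.340 -0.788
outer loop
vertex 0.888 0.658 1.019
vertex 1.682 0.076 1.285
vertex 0.508 -0.126 0.433
endloop
endfacet
facet normal -0.362 -0.747 -0.557
outer loop
vertex 1.302 -0.709 0.699
vertex 0.532 -1.218 1.881
vertex 0.508 -0.126 0.433
endloop
endfacet
facet normal 0.513 0.340 -0.788
outer loop
vertex 0.508 -0.126 0.433
vertex 1.682 0.076 1.285
vertex 1.302 -0.709 0.699
endloop
endfacet
facet normal 0.778 -0.572 0.261
outer loop
vertex 1.302 -0.709 0.699
vertex 0.912 -0.434 2.467
vertex 0.532 -1.218 1.881
endloop
endfacet
facet normal 0.778 -0.571 0.261
outer loop
vertex 1.682 0.076 1.285
vertex 0.912 -0.434 2.467
vertex 1.302 -0.709 0.699
endloop
endfacet

endsolid


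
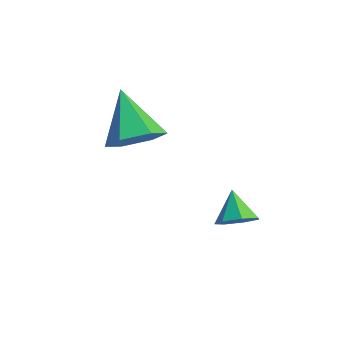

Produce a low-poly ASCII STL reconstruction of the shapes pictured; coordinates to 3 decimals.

solid 
facet normal 0.692 -0.299 -0.657
outer loop
vertex 0.58 1.975 -0.663
vertex 0.09 2.165 -1.266
vertex 0.634 2.625 -0.902
endloop
endfacet
facet normal 0.291 0.309 0.906
outer loop
vertex 0.58 1.975 -0.663
vertex 0.634 2.625 -0.902
vertex -0.81 2.555 -0.414
endloop
endfacet
facet normal 0.693 -0.300 -0.656
outer loop
vertex 0.634 2.625 -0.902
vertex 0.09 2.165 -1.266
vertex 0.279 2.928 -1.416
endloop
endfacet
facet normal 0.108 0.887 0.448
outer loop
vertex 0.634 2.625 -0.902
vertex 0.279 2.928 -1.416
vertex -0.81 2.555 -0.414
endloop
endfacet
facet normal 0.693 -0.300 -0.656
outer loop
vertex 0.279 2.928 -1.416
vertex 0.09 2.165 -1.266
vertex -0.218 2.657 -1.817
endloop
endfacet
facet normal -0.408 0.907 -0.106
outer loop
vertex 0.279 2.928 -1.416
vertex -0.218 2.657 -1.817
vertex -0.81 2.555 -0.414
endloop
endfacet
facet normal 0.694 -0.300 -0.655
outer loop
vertex -0.218 2.657 -1.817
vertex 0.09 2.165 -1.266
vertex -0.483 2.015 -1.804
endloop
endfacet
facet normal -0.871 0.353 -0.342
outer loop
vertex -0.218 2.657 -1.817
vertex -0.483 2.015 -1.804
vertex -0.81 2.555 -0.414
endloop
endfacet
facet normal 0.694 -0.299 -0.655
outer loop
vertex -0.483 2.015 -1.804
vertex 0.09 2.165 -1.266
vertex -0.316 1.487 -1.386
endloop
endfacet
facet normal -0.930 -0.358 -0.080
outer loop
vertex -0.483 2.015 -1.804
vertex -0.316 1.487 -1.386
vertex -0.81 2.555 -0.414
endloop
endfacet
facet normal 0.693 -0.299 -0.656
outer loop
vertex -0.316 1.487 -1.386
vertex 0.09 2.165 -1.266
vertex 0.157 1.469 -0.878
endloop
endfacet
facet normal -0.543 -0.689 0.481
outer loop
vertex -0.316 1.487 -1.386
vertex 0.157 1.469 -0.878
vertex -0.81 2.555 -0.414
endloop
endfacet
facet normal 0.692 -0.299 -0.657
outer loop
vertex 0.157 1.469 -0.878
vertex 0.09 2.165 -1.266
vertex 0.58 1.975 -0.663
endloop
endfacet
facet normal 0.001 -0.392 0.920
outer loop
vertex 0.157 1.469 -0.878
vertex 0.58 1.975 -0.663
vertex -0.81 2.555 -0.414
endloop
endfacet
facet normal 0.736 -0.190 -0.650
outer loop
vertex -1.717 -0.127 3.236
vertex -2.445 -0.255 2.449
vertex -2.024 0.72 2.64
endloop
endfacet
facet normal 0.271 0.618 0.738
outer loop
vertex -1.717 -0.127 3.236
vertex -2.024 0.72 2.64
vertex -4.035 0.155 3.851
endloop
endfacet
facet normal 0.736 -0.191 -0.649
outer loop
vertex -2.024 0.72 2.64
vertex -2.445 -0.255 2.449
vertex -2.751 0.592 1.853
endloop
endfacet
facet normal -0.236 0.970 0.060
outer loop
vertex -2.024 0.72 2.64
vertex -2.751 0.592 1.853
vertex -4.035 0.155 3.851
endloop
endfacet
facet normal 0.736 -0.191 -0.649
outer loop
vertex -2.751 0.592 1.853
vertex -2.445 -0.255 2.449
vertex -3.173 -0.384 1.661
endloop
endfacet
facet normal -0.800 0.429 -0.420
outer loop
vertex -2.751 0.592 1.853
vertex -3.173 -0.384 1.661
vertex -4.035 0.155 3.851
endloop
endfacet
facet normal 0.736 -0.190 -0.649
outer loop
vertex -3.173 -0.384 1.661
vertex -2.445 -0.255 2.449
vertex -2.866 -1.231 2.257
endloop
endfacet
facet normal -0.856 -0.467 -0.222
outer loop
vertex -3.173 -0.384 1.661
vertex -2.866 -1.231 2.257
vertex -4.035 0.155 3.851
endloop
endfacet
facet normal 0.736 -0.190 -0.650
outer loop
vertex -2.866 -1.231 2.257
vertex -2.445 -0.255 2.449
vertex -2.138 -1.103 3.044
endloop
endfacet
facet normal -0.349 -0.819 0.456
outer loop
vertex -2.866 -1.231 2.257
vertex -2.138 -1.103 3.044
vertex -4.035 0.155 3.851
endloop
endfacet
facet normal 0.736 -0.190 -0.650
outer loop
vertex -2.138 -1.103 3.044
vertex -2.445 -0.255 2.449
vertex -1.717 -0.127 3.236
endloop
endfacet
facet normal 0.215 -0.277 0.937
outer loop
vertex -2.138 -1.103 3.044
vertex -1.717 -0.127 3.236
vertex -4.035 0.155 3.851
endloop
endfacet

endsolid


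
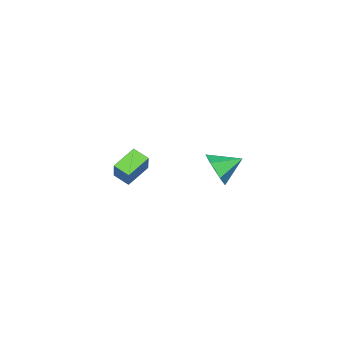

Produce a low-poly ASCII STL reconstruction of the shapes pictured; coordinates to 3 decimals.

solid 
facet normal 0.707 -0.576 -0.410
outer loop
vertex -1.309 2.611 0.992
vertex -1.887 2.503 0.147
vertex -1.214 3.28 0.215
endloop
endfacet
facet normal 0.236 0.722 0.650
outer loop
vertex -1.309 2.611 0.992
vertex -1.214 3.28 0.215
vertex -2.933 3.357 0.753
endloop
endfacet
facet normal 0.707 -0.577 -0.409
outer loop
vertex -1.214 3.28 0.215
vertex -1.887 2.503 0.147
vertex -1.792 3.172 -0.631
endloop
endfacet
facet normal 0.004 0.992 -0.129
outer loop
vertex -1.214 3.28 0.215
vertex -1.792 3.172 -0.631
vertex -2.933 3.357 0.753
endloop
endfacet
facet normal 0.707 -0.577 -0.409
outer loop
vertex -1.792 3.172 -0.631
vertex -1.887 2.503 0.147
vertex -2.465 2.395 -0.699
endloop
endfacet
facet normal -0.597 0.567 -0.568
outer loop
vertex -1.792 3.172 -0.631
vertex -2.465 2.395 -0.699
vertex -2.933 3.357 0.753
endloop
endfacet
facet normal 0.707 -0.577 -0.409
outer loop
vertex -2.465 2.395 -0.699
vertex -1.887 2.503 0.147
vertex -2.56 1.726 0.079
endloop
endfacet
facet normal -0.966 -0.127 -0.227
outer loop
vertex -2.465 2.395 -0.699
vertex -2.56 1.726 0.079
vertex -2.933 3.357 0.753
endloop
endfacet
facet normal 0.707 -0.577 -0.409
outer loop
vertex -2.56 1.726 0.079
vertex -1.887 2.503 0.147
vertex -1.982 1.835 0.925
endloop
endfacet
facet normal -0.734 -0.396 0.552
outer loop
vertex -2.56 1.726 0.079
vertex -1.982 1.835 0.925
vertex -2.933 3.357 0.753
endloop
endfacet
facet normal 0.706 -0.577 -0.409
outer loop
vertex -1.982 1.835 0.925
vertex -1.887 2.503 0.147
vertex -1.309 2.611 0.992
endloop
endfacet
facet normal -0.132 0.029 0.991
outer loop
vertex -1.982 1.835 0.925
vertex -1.309 2.611 0.992
vertex -2.933 3.357 0.753
endloop
endfacet
facet normal -0.424 -0.367 -0.828
outer loop
vertex 3.112 1.507 3.092
vertex 3.057 2.329 2.756
vertex 4.35 1.358 2.524
endloop
endfacet
facet normal 0.062 -0.924 0.377
outer loop
vertex 4.943 1.871 3.684
vertex 3.112 1.507 3.092
vertex 4.35 1.358 2.524
endloop
endfacet
facet normal -0.424 -0.366 -0.829
outer loop
vertex 4.35 1.358 2.524
vertex 3.057 2.329 2.756
vertex 4.295 2.18 2.189
endloop
endfacet
facet normal 0.904 -0.108 -0.414
outer loop
vertex 4.295 2.18 2.189
vertex 4.943 1.871 3.684
vertex 4.35 1.358 2.524
endloop
endfacet
facet normal -0.904 0.109 0.414
outer loop
vertex 3.112 1.507 3.092
vertex 3.65 2.842 3.916
vertex 3.057 2.329 2.756
endloop
endfacet
facet normal 0.062 -0.924 0.377
outer loop
vertex 3.705 2.02 4.251
vertex 3.112 1.507 3.092
vertex 4.943 1.871 3.684
endloop
endfacet
facet normal -0.904 0.108 0.414
outer loop
vertex 3.705 2.02 4.251
vertex 3.65 2.842 3.916
vertex 3.112 1.507 3.092
endloop
endfacet
facet normal -0.062 0.924 -0.377
outer loop
vertex 3.057 2.329 2.756
vertex 3.65 2.842 3.916
vertex 4.295 2.18 2.189
endloop
endfacet
facet normal 0.904 -0.109 -0.414
outer loop
vertex 4.888 2.693 3.348
vertex 4.943 1.871 3.684
vertex 4.295 2.18 2.189
endloop
endfacet
facet normal -0.062 0.924 -0.377
outer loop
vertex 4.295 2.18 2.189
vertex 3.65 2.842 3.916
vertex 4.888 2.693 3.348
endloop
endfacet
facet normal 0.424 0.367 0.828
outer loop
vertex 4.888 2.693 3.348
vertex 3.705 2.02 4.251
vertex 4.943 1.871 3.684
endloop
endfacet
facet normal 0.424 0.366 0.828
outer loop
vertex 3.65 2.842 3.916
vertex 3.705 2.02 4.251
vertex 4.888 2.693 3.348
endloop
endfacet

endsolid


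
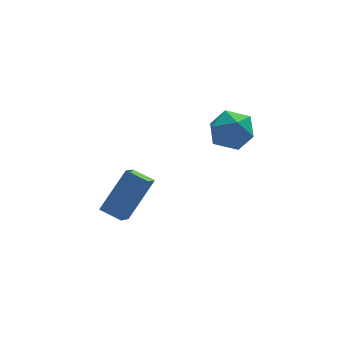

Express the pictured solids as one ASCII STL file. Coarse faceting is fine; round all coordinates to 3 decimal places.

solid 
facet normal -0.460 -0.705 0.540
outer loop
vertex 0.676 0.653 2.695
vertex 1.192 -0.076 2.182
vertex 1.589 0.325 3.044
endloop
endfacet
facet normal -0.387 -0.103 0.916
outer loop
vertex 0.676 0.653 2.695
vertex 1.589 0.325 3.044
vertex 1.361 1.33 3.061
endloop
endfacet
facet normal -0.714 0.421 0.559
outer loop
vertex 0.676 0.653 2.695
vertex 1.361 1.33 3.061
vertex 0.824 1.549 2.21
endloop
endfacet
facet normal -0.989 0.143 -0.039
outer loop
vertex 0.676 0.653 2.695
vertex 0.824 1.549 2.21
vertex 0.72 0.68 1.666
endloop
endfacet
facet normal -0.831 -0.553 -0.050
outer loop
vertex 0.676 0.653 2.695
vertex 0.72 0.68 1.666
vertex 1.192 -0.076 2.182
endloop
endfacet
facet normal 0.308 0.054 0.950
outer loop
vertex 1.361 1.33 3.061
vertex 1.589 0.325 3.044
vertex 2.3 1.02 2.774
endloop
endfacet
facet normal 0.192 -0.921 0.340
outer loop
vertex 1.589 0.325 3.044
vertex 1.192 -0.076 2.182
vertex 2.196 0.151 2.23
endloop
endfacet
facet normal -0.410 -0.675 -0.613
outer loop
vertex 1.192 -0.076 2.182
vertex 0.72 0.68 1.666
vertex 1.659 0.37 1.379
endloop
endfacet
facet normal -0.666 0.451 -0.593
outer loop
vertex 0.72 0.68 1.666
vertex 0.824 1.549 2.21
vertex 1.431 1.375 1.396
endloop
endfacet
facet normal -0.222 0.901 0.372
outer loop
vertex 0.824 1.549 2.21
vertex 1.361 1.33 3.061
vertex 1.828 1.776 2.258
endloop
endfacet
facet normal 0.989 -0.143 0.039
outer loop
vertex 2.344 1.047 1.745
vertex 2.3 1.02 2.774
vertex 2.196 0.151 2.23
endloop
endfacet
facet normal 0.714 -0.421 -0.559
outer loop
vertex 2.344 1.047 1.745
vertex 2.196 0.151 2.23
vertex 1.659 0.37 1.379
endloop
endfacet
facet normal 0.387 0.103 -0.916
outer loop
vertex 2.344 1.047 1.745
vertex 1.659 0.37 1.379
vertex 1.431 1.375 1.396
endloop
endfacet
facet normal 0.460 0.705 -0.540
outer loop
vertex 2.344 1.047 1.745
vertex 1.431 1.375 1.396
vertex 1.828 1.776 2.258
endloop
endfacet
facet normal 0.831 0.553 0.050
outer loop
vertex 2.344 1.047 1.745
vertex 1.828 1.776 2.258
vertex 2.3 1.02 2.774
endloop
endfacet
facet normal 0.666 -0.451 0.593
outer loop
vertex 2.196 0.151 2.23
vertex 2.3 1.02 2.774
vertex 1.589 0.325 3.044
endloop
endfacet
facet normal 0.222 -0.901 -0.372
outer loop
vertex 1.659 0.37 1.379
vertex 2.196 0.151 2.23
vertex 1.192 -0.076 2.182
endloop
endfacet
facet normal -0.308 -0.054 -0.950
outer loop
vertex 1.431 1.375 1.396
vertex 1.659 0.37 1.379
vertex 0.72 0.68 1.666
endloop
endfacet
facet normal -0.192 0.921 -0.340
outer loop
vertex 1.828 1.776 2.258
vertex 1.431 1.375 1.396
vertex 0.824 1.549 2.21
endloop
endfacet
facet normal 0.410 0.675 0.613
outer loop
vertex 2.3 1.02 2.774
vertex 1.828 1.776 2.258
vertex 1.361 1.33 3.061
endloop
endfacet
facet normal -0.727 0.625 0.286
outer loop
vertex -2.94 -0.334 1.503
vertex -2.499 0.487 0.829
vertex -4.12 -0.989 -0.066
endloop
endfacet
facet normal -0.383 -0.714 0.586
outer loop
vertex -3.401 -1.607 -0.349
vertex -2.94 -0.334 1.503
vertex -4.12 -0.989 -0.066
endloop
endfacet
facet normal -0.727 0.624 0.286
outer loop
vertex -4.12 -0.989 -0.066
vertex -2.499 0.487 0.829
vertex -3.68 -0.168 -0.74
endloop
endfacet
facet normal -0.570 -0.317 -0.758
outer loop
vertex -3.68 -0.168 -0.74
vertex -3.401 -1.607 -0.349
vertex -4.12 -0.989 -0.066
endloop
endfacet
facet normal 0.570 0.316 0.758
outer loop
vertex -2.94 -0.334 1.503
vertex -1.78 -0.131 0.546
vertex -2.499 0.487 0.829
endloop
endfacet
facet normal -0.383 -0.714 0.586
outer loop
vertex -2.22 -0.952 1.22
vertex -2.94 -0.334 1.503
vertex -3.401 -1.607 -0.349
endloop
endfacet
facet normal 0.570 0.317 0.758
outer loop
vertex -2.22 -0.952 1.22
vertex -1.78 -0.131 0.546
vertex -2.94 -0.334 1.503
endloop
endfacet
facet normal 0.383 0.714 -0.586
outer loop
vertex -2.499 0.487 0.829
vertex -1.78 -0.131 0.546
vertex -3.68 -0.168 -0.74
endloop
endfacet
facet normal -0.570 -0.317 -0.758
outer loop
vertex -2.96 -0.786 -1.023
vertex -3.401 -1.607 -0.349
vertex -3.68 -0.168 -0.74
endloop
endfacet
facet normal 0.383 0.714 -0.586
outer loop
vertex -3.68 -0.168 -0.74
vertex -1.78 -0.131 0.546
vertex -2.96 -0.786 -1.023
endloop
endfacet
facet normal 0.726 -0.625 -0.286
outer loop
vertex -2.96 -0.786 -1.023
vertex -2.22 -0.952 1.22
vertex -3.401 -1.607 -0.349
endloop
endfacet
facet normal 0.727 -0.624 -0.286
outer loop
vertex -1.78 -0.131 0.546
vertex -2.22 -0.952 1.22
vertex -2.96 -0.786 -1.023
endloop
endfacet

endsolid


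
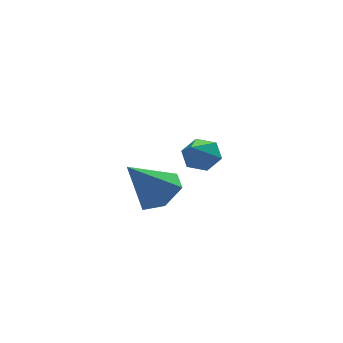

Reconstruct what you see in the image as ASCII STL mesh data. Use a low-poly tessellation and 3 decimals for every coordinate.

solid 
facet normal 0.628 0.097 -0.772
outer loop
vertex -2.918 -3.969 0.488
vertex -3.426 -3.477 0.137
vertex -2.872 -3.192 0.623
endloop
endfacet
facet normal 0.448 -0.179 0.876
outer loop
vertex -2.918 -3.969 0.488
vertex -2.872 -3.192 0.623
vertex -4.374 -3.623 1.303
endloop
endfacet
facet normal 0.627 0.098 -0.773
outer loop
vertex -2.872 -3.192 0.623
vertex -3.426 -3.477 0.137
vertex -3.381 -2.7 0.272
endloop
endfacet
facet normal 0.140 0.667 0.732
outer loop
vertex -2.872 -3.192 0.623
vertex -3.381 -2.7 0.272
vertex -4.374 -3.623 1.303
endloop
endfacet
facet normal 0.629 0.098 -0.771
outer loop
vertex -3.381 -2.7 0.272
vertex -3.426 -3.477 0.137
vertex -3.934 -2.985 -0.215
endloop
endfacet
facet normal -0.568 0.805 0.174
outer loop
vertex -3.381 -2.7 0.272
vertex -3.934 -2.985 -0.215
vertex -4.374 -3.623 1.303
endloop
endfacet
facet normal 0.628 0.096 -0.772
outer loop
vertex -3.934 -2.985 -0.215
vertex -3.426 -3.477 0.137
vertex -3.98 -3.762 -0.349
endloop
endfacet
facet normal -0.966 0.098 -0.239
outer loop
vertex -3.934 -2.985 -0.215
vertex -3.98 -3.762 -0.349
vertex -4.374 -3.623 1.303
endloop
endfacet
facet normal 0.627 0.098 -0.773
outer loop
vertex -3.98 -3.762 -0.349
vertex -3.426 -3.477 0.137
vertex -3.471 -4.254 0.002
endloop
endfacet
facet normal -0.658 -0.747 -0.094
outer loop
vertex -3.98 -3.762 -0.349
vertex -3.471 -4.254 0.002
vertex -4.374 -3.623 1.303
endloop
endfacet
facet normal 0.628 0.098 -0.772
outer loop
vertex -3.471 -4.254 0.002
vertex -3.426 -3.477 0.137
vertex -2.918 -3.969 0.488
endloop
endfacet
facet normal 0.049 -0.885 0.463
outer loop
vertex -3.471 -4.254 0.002
vertex -2.918 -3.969 0.488
vertex -4.374 -3.623 1.303
endloop
endfacet
facet normal 0.378 0.727 -0.573
outer loop
vertex -0.769 -0.239 -0.47
vertex -1.303 0.089 -0.406
vertex -0.833 0.169 0.005
endloop
endfacet
facet normal 0.764 -0.435 0.477
outer loop
vertex -0.769 -0.239 -0.47
vertex -0.833 0.169 0.005
vertex -1.957 -1.169 0.586
endloop
endfacet
facet normal 0.378 0.727 -0.573
outer loop
vertex -0.833 0.169 0.005
vertex -1.303 0.089 -0.406
vertex -1.367 0.497 0.069
endloop
endfacet
facet normal 0.242 0.209 0.948
outer loop
vertex -0.833 0.169 0.005
vertex -1.367 0.497 0.069
vertex -1.957 -1.169 0.586
endloop
endfacet
facet normal 0.378 0.727 -0.573
outer loop
vertex -1.367 0.497 0.069
vertex -1.303 0.089 -0.406
vertex -1.837 0.417 -0.342
endloop
endfacet
facet normal -0.636 0.425 0.644
outer loop
vertex -1.367 0.497 0.069
vertex -1.837 0.417 -0.342
vertex -1.957 -1.169 0.586
endloop
endfacet
facet normal 0.377 0.726 -0.574
outer loop
vertex -1.837 0.417 -0.342
vertex -1.303 0.089 -0.406
vertex -1.774 0.008 -0.818
endloop
endfacet
facet normal -0.991 -0.001 -0.130
outer loop
vertex -1.837 0.417 -0.342
vertex -1.774 0.008 -0.818
vertex -1.957 -1.169 0.586
endloop
endfacet
facet normal 0.377 0.726 -0.574
outer loop
vertex -1.774 0.008 -0.818
vertex -1.303 0.089 -0.406
vertex -1.24 -0.32 -0.882
endloop
endfacet
facet normal -0.469 -0.646 -0.603
outer loop
vertex -1.774 0.008 -0.818
vertex -1.24 -0.32 -0.882
vertex -1.957 -1.169 0.586
endloop
endfacet
facet normal 0.377 0.726 -0.574
outer loop
vertex -1.24 -0.32 -0.882
vertex -1.303 0.089 -0.406
vertex -0.769 -0.239 -0.47
endloop
endfacet
facet normal 0.409 -0.862 -0.299
outer loop
vertex -1.24 -0.32 -0.882
vertex -0.769 -0.239 -0.47
vertex -1.957 -1.169 0.586
endloop
endfacet

endsolid


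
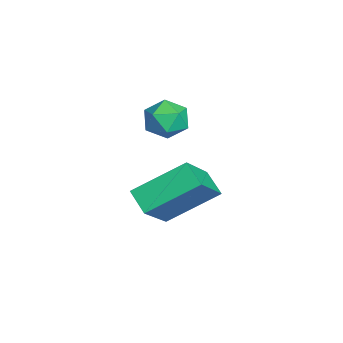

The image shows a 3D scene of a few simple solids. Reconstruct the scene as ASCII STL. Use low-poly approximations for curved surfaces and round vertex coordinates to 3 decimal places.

solid 
facet normal -0.651 0.347 -0.675
outer loop
vertex -3.344 -2.247 0.679
vertex -2.661 -1.863 0.217
vertex -3.137 -3.838 -0.339
endloop
endfacet
facet normal -0.751 -0.422 0.507
outer loop
vertex -1.939 -4.477 0.903
vertex -3.344 -2.247 0.679
vertex -3.137 -3.838 -0.339
endloop
endfacet
facet normal -0.651 0.347 -0.675
outer loop
vertex -3.137 -3.838 -0.339
vertex -2.661 -1.863 0.217
vertex -2.454 -3.454 -0.801
endloop
endfacet
facet normal 0.109 -0.837 -0.536
outer loop
vertex -2.454 -3.454 -0.801
vertex -1.939 -4.477 0.903
vertex -3.137 -3.838 -0.339
endloop
endfacet
facet normal -0.109 0.837 0.536
outer loop
vertex -3.344 -2.247 0.679
vertex -1.463 -2.502 1.459
vertex -2.661 -1.863 0.217
endloop
endfacet
facet normal -0.751 -0.422 0.507
outer loop
vertex -2.146 -2.886 1.921
vertex -3.344 -2.247 0.679
vertex -1.939 -4.477 0.903
endloop
endfacet
facet normal -0.109 0.837 0.536
outer loop
vertex -2.146 -2.886 1.921
vertex -1.463 -2.502 1.459
vertex -3.344 -2.247 0.679
endloop
endfacet
facet normal 0.751 0.422 -0.507
outer loop
vertex -2.661 -1.863 0.217
vertex -1.463 -2.502 1.459
vertex -2.454 -3.454 -0.801
endloop
endfacet
facet normal 0.109 -0.837 -0.536
outer loop
vertex -1.256 -4.093 0.441
vertex -1.939 -4.477 0.903
vertex -2.454 -3.454 -0.801
endloop
endfacet
facet normal 0.751 0.422 -0.507
outer loop
vertex -2.454 -3.454 -0.801
vertex -1.463 -2.502 1.459
vertex -1.256 -4.093 0.441
endloop
endfacet
facet normal 0.651 -0.347 0.675
outer loop
vertex -1.256 -4.093 0.441
vertex -2.146 -2.886 1.921
vertex -1.939 -4.477 0.903
endloop
endfacet
facet normal 0.651 -0.347 0.675
outer loop
vertex -1.463 -2.502 1.459
vertex -2.146 -2.886 1.921
vertex -1.256 -4.093 0.441
endloop
endfacet
facet normal 0.236 0.919 0.317
outer loop
vertex -2.609 -2.824 3.04
vertex -3.167 -2.846 3.519
vertex -2.501 -3.086 3.719
endloop
endfacet
facet normal 0.816 0.570 0.090
outer loop
vertex -2.609 -2.824 3.04
vertex -2.501 -3.086 3.719
vertex -2.199 -3.427 3.141
endloop
endfacet
facet normal 0.710 0.384 -0.591
outer loop
vertex -2.609 -2.824 3.04
vertex -2.199 -3.427 3.141
vertex -2.678 -3.398 2.584
endloop
endfacet
facet normal 0.064 0.616 -0.785
outer loop
vertex -2.609 -2.824 3.04
vertex -2.678 -3.398 2.584
vertex -3.277 -3.039 2.817
endloop
endfacet
facet normal -0.230 0.947 -0.224
outer loop
vertex -2.609 -2.824 3.04
vertex -3.277 -3.039 2.817
vertex -3.167 -2.846 3.519
endloop
endfacet
facet normal 0.880 -0.026 0.475
outer loop
vertex -2.199 -3.427 3.141
vertex -2.501 -3.086 3.719
vertex -2.503 -3.821 3.683
endloop
endfacet
facet normal -0.060 0.536 0.842
outer loop
vertex -2.501 -3.086 3.719
vertex -3.167 -2.846 3.519
vertex -3.102 -3.462 3.916
endloop
endfacet
facet normal -0.813 0.582 -0.033
outer loop
vertex -3.167 -2.846 3.519
vertex -3.277 -3.039 2.817
vertex -3.581 -3.433 3.359
endloop
endfacet
facet normal -0.338 0.047 -0.940
outer loop
vertex -3.277 -3.039 2.817
vertex -2.678 -3.398 2.584
vertex -3.279 -3.774 2.781
endloop
endfacet
facet normal 0.708 -0.329 -0.626
outer loop
vertex -2.678 -3.398 2.584
vertex -2.199 -3.427 3.141
vertex -2.613 -4.014 2.981
endloop
endfacet
facet normal -0.064 -0.616 0.785
outer loop
vertex -3.171 -4.036 3.46
vertex -2.503 -3.821 3.683
vertex -3.102 -3.462 3.916
endloop
endfacet
facet normal -0.710 -0.384 0.591
outer loop
vertex -3.171 -4.036 3.46
vertex -3.102 -3.462 3.916
vertex -3.581 -3.433 3.359
endloop
endfacet
facet normal -0.816 -0.570 -0.090
outer loop
vertex -3.171 -4.036 3.46
vertex -3.581 -3.433 3.359
vertex -3.279 -3.774 2.781
endloop
endfacet
facet normal -0.236 -0.919 -0.317
outer loop
vertex -3.171 -4.036 3.46
vertex -3.279 -3.774 2.781
vertex -2.613 -4.014 2.981
endloop
endfacet
facet normal 0.230 -0.947 0.224
outer loop
vertex -3.171 -4.036 3.46
vertex -2.613 -4.014 2.981
vertex -2.503 -3.821 3.683
endloop
endfacet
facet normal 0.338 -0.047 0.940
outer loop
vertex -3.102 -3.462 3.916
vertex -2.503 -3.821 3.683
vertex -2.501 -3.086 3.719
endloop
endfacet
facet normal -0.708 0.329 0.626
outer loop
vertex -3.581 -3.433 3.359
vertex -3.102 -3.462 3.916
vertex -3.167 -2.846 3.519
endloop
endfacet
facet normal -0.880 0.026 -0.475
outer loop
vertex -3.279 -3.774 2.781
vertex -3.581 -3.433 3.359
vertex -3.277 -3.039 2.817
endloop
endfacet
facet normal 0.060 -0.536 -0.842
outer loop
vertex -2.613 -4.014 2.981
vertex -3.279 -3.774 2.781
vertex -2.678 -3.398 2.584
endloop
endfacet
facet normal 0.813 -0.582 0.033
outer loop
vertex -2.503 -3.821 3.683
vertex -2.613 -4.014 2.981
vertex -2.199 -3.427 3.141
endloop
endfacet

endsolid


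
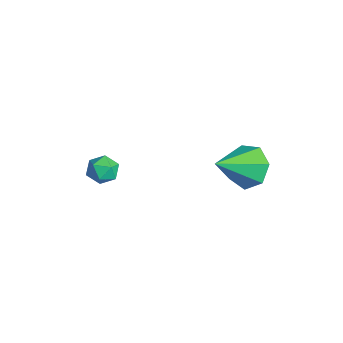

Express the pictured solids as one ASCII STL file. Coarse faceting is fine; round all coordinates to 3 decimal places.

solid 
facet normal -0.245 0.785 -0.569
outer loop
vertex 4.344 4.963 3.588
vertex 3.719 4.402 3.083
vertex 3.549 4.933 3.889
endloop
endfacet
facet normal 0.337 0.227 0.914
outer loop
vertex 4.344 4.963 3.588
vertex 3.549 4.933 3.889
vertex 4.181 2.918 4.157
endloop
endfacet
facet normal -0.243 0.786 -0.569
outer loop
vertex 3.549 4.933 3.889
vertex 3.719 4.402 3.083
vertex 2.882 4.504 3.582
endloop
endfacet
facet normal -0.414 -0.009 0.910
outer loop
vertex 3.549 4.933 3.889
vertex 2.882 4.504 3.582
vertex 4.181 2.918 4.157
endloop
endfacet
facet normal -0.244 0.785 -0.569
outer loop
vertex 2.882 4.504 3.582
vertex 3.719 4.402 3.083
vertex 2.845 3.998 2.9
endloop
endfacet
facet normal -0.774 -0.488 0.404
outer loop
vertex 2.882 4.504 3.582
vertex 2.845 3.998 2.9
vertex 4.181 2.918 4.157
endloop
endfacet
facet normal -0.244 0.786 -0.568
outer loop
vertex 2.845 3.998 2.9
vertex 3.719 4.402 3.083
vertex 3.466 3.797 2.355
endloop
endfacet
facet normal -0.474 -0.851 -0.227
outer loop
vertex 2.845 3.998 2.9
vertex 3.466 3.797 2.355
vertex 4.181 2.918 4.157
endloop
endfacet
facet normal -0.245 0.786 -0.568
outer loop
vertex 3.466 3.797 2.355
vertex 3.719 4.402 3.083
vertex 4.278 4.052 2.358
endloop
endfacet
facet normal 0.260 -0.823 -0.505
outer loop
vertex 3.466 3.797 2.355
vertex 4.278 4.052 2.358
vertex 4.181 2.918 4.157
endloop
endfacet
facet normal -0.244 0.786 -0.568
outer loop
vertex 4.278 4.052 2.358
vertex 3.719 4.402 3.083
vertex 4.668 4.57 2.907
endloop
endfacet
facet normal 0.877 -0.426 -0.221
outer loop
vertex 4.278 4.052 2.358
vertex 4.668 4.57 2.907
vertex 4.181 2.918 4.157
endloop
endfacet
facet normal -0.245 0.785 -0.569
outer loop
vertex 4.668 4.57 2.907
vertex 3.719 4.402 3.083
vertex 4.344 4.963 3.588
endloop
endfacet
facet normal 0.911 0.041 0.410
outer loop
vertex 4.668 4.57 2.907
vertex 4.344 4.963 3.588
vertex 4.181 2.918 4.157
endloop
endfacet
facet normal -0.860 0.112 0.499
outer loop
vertex 1.127 -0.137 2.751
vertex 1.183 -0.764 2.988
vertex 1.449 -0.249 3.331
endloop
endfacet
facet normal -0.521 0.736 0.432
outer loop
vertex 1.127 -0.137 2.751
vertex 1.449 -0.249 3.331
vertex 1.7 0.189 2.887
endloop
endfacet
facet normal -0.429 0.864 -0.263
outer loop
vertex 1.127 -0.137 2.751
vertex 1.7 0.189 2.887
vertex 1.589 -0.054 2.269
endloop
endfacet
facet normal -0.711 0.318 -0.627
outer loop
vertex 1.127 -0.137 2.751
vertex 1.589 -0.054 2.269
vertex 1.27 -0.643 2.332
endloop
endfacet
facet normal -0.977 -0.146 -0.157
outer loop
vertex 1.127 -0.137 2.751
vertex 1.27 -0.643 2.332
vertex 1.183 -0.764 2.988
endloop
endfacet
facet normal 0.124 0.670 0.731
outer loop
vertex 1.7 0.189 2.887
vertex 1.449 -0.249 3.331
vertex 2.11 -0.237 3.208
endloop
endfacet
facet normal -0.425 -0.339 0.839
outer loop
vertex 1.449 -0.249 3.331
vertex 1.183 -0.764 2.988
vertex 1.791 -0.826 3.271
endloop
endfacet
facet normal -0.614 -0.758 -0.221
outer loop
vertex 1.183 -0.764 2.988
vertex 1.27 -0.643 2.332
vertex 1.68 -1.069 2.653
endloop
endfacet
facet normal -0.183 -0.006 -0.983
outer loop
vertex 1.27 -0.643 2.332
vertex 1.589 -0.054 2.269
vertex 1.931 -0.631 2.209
endloop
endfacet
facet normal 0.273 0.878 -0.394
outer loop
vertex 1.589 -0.054 2.269
vertex 1.7 0.189 2.887
vertex 2.197 -0.116 2.552
endloop
endfacet
facet normal 0.711 -0.318 0.627
outer loop
vertex 2.253 -0.743 2.789
vertex 2.11 -0.237 3.208
vertex 1.791 -0.826 3.271
endloop
endfacet
facet normal 0.429 -0.864 0.263
outer loop
vertex 2.253 -0.743 2.789
vertex 1.791 -0.826 3.271
vertex 1.68 -1.069 2.653
endloop
endfacet
facet normal 0.521 -0.736 -0.432
outer loop
vertex 2.253 -0.743 2.789
vertex 1.68 -1.069 2.653
vertex 1.931 -0.631 2.209
endloop
endfacet
facet normal 0.860 -0.112 -0.499
outer loop
vertex 2.253 -0.743 2.789
vertex 1.931 -0.631 2.209
vertex 2.197 -0.116 2.552
endloop
endfacet
facet normal 0.977 0.146 0.157
outer loop
vertex 2.253 -0.743 2.789
vertex 2.197 -0.116 2.552
vertex 2.11 -0.237 3.208
endloop
endfacet
facet normal 0.183 0.006 0.983
outer loop
vertex 1.791 -0.826 3.271
vertex 2.11 -0.237 3.208
vertex 1.449 -0.249 3.331
endloop
endfacet
facet normal -0.273 -0.878 0.394
outer loop
vertex 1.68 -1.069 2.653
vertex 1.791 -0.826 3.271
vertex 1.183 -0.764 2.988
endloop
endfacet
facet normal -0.124 -0.670 -0.731
outer loop
vertex 1.931 -0.631 2.209
vertex 1.68 -1.069 2.653
vertex 1.27 -0.643 2.332
endloop
endfacet
facet normal 0.425 0.339 -0.839
outer loop
vertex 2.197 -0.116 2.552
vertex 1.931 -0.631 2.209
vertex 1.589 -0.054 2.269
endloop
endfacet
facet normal 0.614 0.758 0.221
outer loop
vertex 2.11 -0.237 3.208
vertex 2.197 -0.116 2.552
vertex 1.7 0.189 2.887
endloop
endfacet

endsolid


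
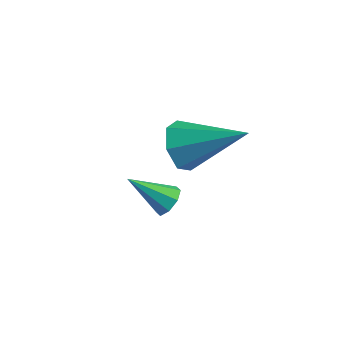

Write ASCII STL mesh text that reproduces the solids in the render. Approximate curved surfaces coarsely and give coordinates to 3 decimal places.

solid 
facet normal 0.698 0.361 -0.619
outer loop
vertex 2.701 0.213 1.6
vertex 2.498 -0.053 1.216
vertex 2.427 0.414 1.408
endloop
endfacet
facet normal -0.093 0.618 0.780
outer loop
vertex 2.701 0.213 1.6
vertex 2.427 0.414 1.408
vertex 1.542 -0.547 2.064
endloop
endfacet
facet normal 0.698 0.361 -0.619
outer loop
vertex 2.427 0.414 1.408
vertex 2.498 -0.053 1.216
vertex 2.194 0.341 1.103
endloop
endfacet
facet normal -0.602 0.747 0.281
outer loop
vertex 2.427 0.414 1.408
vertex 2.194 0.341 1.103
vertex 1.542 -0.547 2.064
endloop
endfacet
facet normal 0.698 0.361 -0.619
outer loop
vertex 2.194 0.341 1.103
vertex 2.498 -0.053 1.216
vertex 2.139 0.037 0.864
endloop
endfacet
facet normal -0.891 0.369 -0.264
outer loop
vertex 2.194 0.341 1.103
vertex 2.139 0.037 0.864
vertex 1.542 -0.547 2.064
endloop
endfacet
facet normal 0.698 0.359 -0.620
outer loop
vertex 2.139 0.037 0.864
vertex 2.498 -0.053 1.216
vertex 2.294 -0.32 0.832
endloop
endfacet
facet normal -0.790 -0.295 -0.537
outer loop
vertex 2.139 0.037 0.864
vertex 2.294 -0.32 0.832
vertex 1.542 -0.547 2.064
endloop
endfacet
facet normal 0.697 0.360 -0.621
outer loop
vertex 2.294 -0.32 0.832
vertex 2.498 -0.053 1.216
vertex 2.569 -0.521 1.024
endloop
endfacet
facet normal -0.360 -0.853 -0.377
outer loop
vertex 2.294 -0.32 0.832
vertex 2.569 -0.521 1.024
vertex 1.542 -0.547 2.064
endloop
endfacet
facet normal 0.699 0.360 -0.618
outer loop
vertex 2.569 -0.521 1.024
vertex 2.498 -0.053 1.216
vertex 2.801 -0.448 1.329
endloop
endfacet
facet normal 0.148 -0.981 0.122
outer loop
vertex 2.569 -0.521 1.024
vertex 2.801 -0.448 1.329
vertex 1.542 -0.547 2.064
endloop
endfacet
facet normal 0.698 0.359 -0.619
outer loop
vertex 2.801 -0.448 1.329
vertex 2.498 -0.053 1.216
vertex 2.856 -0.144 1.567
endloop
endfacet
facet normal 0.437 -0.602 0.668
outer loop
vertex 2.801 -0.448 1.329
vertex 2.856 -0.144 1.567
vertex 1.542 -0.547 2.064
endloop
endfacet
facet normal 0.698 0.360 -0.619
outer loop
vertex 2.856 -0.144 1.567
vertex 2.498 -0.053 1.216
vertex 2.701 0.213 1.6
endloop
endfacet
facet normal 0.337 0.060 0.940
outer loop
vertex 2.856 -0.144 1.567
vertex 2.701 0.213 1.6
vertex 1.542 -0.547 2.064
endloop
endfacet
facet normal -0.810 -0.339 -0.478
outer loop
vertex 1.111 2.995 -0.97
vertex 0.618 3.208 -0.286
vertex 0.824 3.693 -0.978
endloop
endfacet
facet normal 0.692 0.277 -0.667
outer loop
vertex 1.111 2.995 -0.97
vertex 0.824 3.693 -0.978
vertex 2.402 3.952 0.766
endloop
endfacet
facet normal -0.811 -0.338 -0.478
outer loop
vertex 0.824 3.693 -0.978
vertex 0.618 3.208 -0.286
vertex 0.382 4.026 -0.464
endloop
endfacet
facet normal 0.254 0.897 -0.363
outer loop
vertex 0.824 3.693 -0.978
vertex 0.382 4.026 -0.464
vertex 2.402 3.952 0.766
endloop
endfacet
facet normal -0.811 -0.338 -0.478
outer loop
vertex 0.382 4.026 -0.464
vertex 0.618 3.208 -0.286
vertex 0.118 3.743 0.184
endloop
endfacet
facet normal -0.170 0.927 0.335
outer loop
vertex 0.382 4.026 -0.464
vertex 0.118 3.743 0.184
vertex 2.402 3.952 0.766
endloop
endfacet
facet normal -0.811 -0.339 -0.477
outer loop
vertex 0.118 3.743 0.184
vertex 0.618 3.208 -0.286
vertex 0.231 3.057 0.479
endloop
endfacet
facet normal -0.261 0.345 0.902
outer loop
vertex 0.118 3.743 0.184
vertex 0.231 3.057 0.479
vertex 2.402 3.952 0.766
endloop
endfacet
facet normal -0.811 -0.338 -0.477
outer loop
vertex 0.231 3.057 0.479
vertex 0.618 3.208 -0.286
vertex 0.635 2.485 0.198
endloop
endfacet
facet normal 0.050 -0.412 0.910
outer loop
vertex 0.231 3.057 0.479
vertex 0.635 2.485 0.198
vertex 2.402 3.952 0.766
endloop
endfacet
facet normal -0.811 -0.338 -0.477
outer loop
vertex 0.635 2.485 0.198
vertex 0.618 3.208 -0.286
vertex 1.026 2.457 -0.447
endloop
endfacet
facet normal 0.528 -0.772 0.353
outer loop
vertex 0.635 2.485 0.198
vertex 1.026 2.457 -0.447
vertex 2.402 3.952 0.766
endloop
endfacet
facet normal -0.810 -0.338 -0.479
outer loop
vertex 1.026 2.457 -0.447
vertex 0.618 3.208 -0.286
vertex 1.111 2.995 -0.97
endloop
endfacet
facet normal 0.813 -0.466 -0.348
outer loop
vertex 1.026 2.457 -0.447
vertex 1.111 2.995 -0.97
vertex 2.402 3.952 0.766
endloop
endfacet

endsolid
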